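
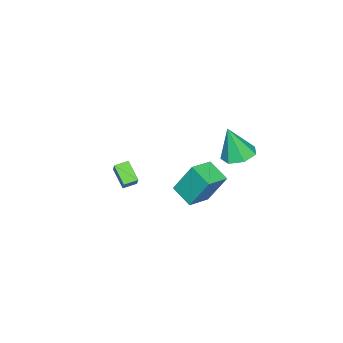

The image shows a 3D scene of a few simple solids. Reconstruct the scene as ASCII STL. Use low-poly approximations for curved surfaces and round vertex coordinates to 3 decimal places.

solid 
facet normal -0.548 -0.405 -0.732
outer loop
vertex -0.832 -4.034 -1.938
vertex -1.461 -3.506 -1.759
vertex -0.309 -3.103 -2.844
endloop
endfacet
facet normal 0.748 -0.628 -0.213
outer loop
vertex 0.381 -2.594 -1.921
vertex -0.832 -4.034 -1.938
vertex -0.309 -3.103 -2.844
endloop
endfacet
facet normal -0.548 -0.405 -0.732
outer loop
vertex -0.309 -3.103 -2.844
vertex -1.461 -3.506 -1.759
vertex -0.938 -2.576 -2.665
endloop
endfacet
facet normal 0.374 0.665 -0.646
outer loop
vertex -0.938 -2.576 -2.665
vertex 0.381 -2.594 -1.921
vertex -0.309 -3.103 -2.844
endloop
endfacet
facet normal -0.374 -0.665 0.646
outer loop
vertex -0.832 -4.034 -1.938
vertex -0.771 -2.997 -0.836
vertex -1.461 -3.506 -1.759
endloop
endfacet
facet normal 0.749 -0.628 -0.213
outer loop
vertex -0.142 -3.524 -1.015
vertex -0.832 -4.034 -1.938
vertex 0.381 -2.594 -1.921
endloop
endfacet
facet normal -0.373 -0.665 0.647
outer loop
vertex -0.142 -3.524 -1.015
vertex -0.771 -2.997 -0.836
vertex -0.832 -4.034 -1.938
endloop
endfacet
facet normal -0.748 0.628 0.213
outer loop
vertex -1.461 -3.506 -1.759
vertex -0.771 -2.997 -0.836
vertex -0.938 -2.576 -2.665
endloop
endfacet
facet normal 0.374 0.665 -0.647
outer loop
vertex -0.248 -2.066 -1.742
vertex 0.381 -2.594 -1.921
vertex -0.938 -2.576 -2.665
endloop
endfacet
facet normal -0.749 0.628 0.213
outer loop
vertex -0.938 -2.576 -2.665
vertex -0.771 -2.997 -0.836
vertex -0.248 -2.066 -1.742
endloop
endfacet
facet normal 0.548 0.405 0.732
outer loop
vertex -0.248 -2.066 -1.742
vertex -0.142 -3.524 -1.015
vertex 0.381 -2.594 -1.921
endloop
endfacet
facet normal 0.548 0.405 0.732
outer loop
vertex -0.771 -2.997 -0.836
vertex -0.142 -3.524 -1.015
vertex -0.248 -2.066 -1.742
endloop
endfacet
facet normal -0.133 0.269 -0.954
outer loop
vertex -2.618 1.711 -0.111
vertex -3.153 2.547 0.199
vertex -2.131 2.457 0.031
endloop
endfacet
facet normal 0.815 -0.560 0.149
outer loop
vertex -2.618 1.711 -0.111
vertex -2.131 2.457 0.031
vertex -2.867 1.973 2.241
endloop
endfacet
facet normal -0.133 0.268 -0.954
outer loop
vertex -2.131 2.457 0.031
vertex -3.153 2.547 0.199
vertex -2.413 3.271 0.299
endloop
endfacet
facet normal 0.915 0.202 0.349
outer loop
vertex -2.131 2.457 0.031
vertex -2.413 3.271 0.299
vertex -2.867 1.973 2.241
endloop
endfacet
facet normal -0.134 0.269 -0.954
outer loop
vertex -2.413 3.271 0.299
vertex -3.153 2.547 0.199
vertex -3.252 3.54 0.493
endloop
endfacet
facet normal 0.367 0.731 0.575
outer loop
vertex -2.413 3.271 0.299
vertex -3.252 3.54 0.493
vertex -2.867 1.973 2.241
endloop
endfacet
facet normal -0.133 0.269 -0.954
outer loop
vertex -3.252 3.54 0.493
vertex -3.153 2.547 0.199
vertex -4.017 3.062 0.465
endloop
endfacet
facet normal -0.417 0.629 0.656
outer loop
vertex -3.252 3.54 0.493
vertex -4.017 3.062 0.465
vertex -2.867 1.973 2.241
endloop
endfacet
facet normal -0.134 0.269 -0.954
outer loop
vertex -4.017 3.062 0.465
vertex -3.153 2.547 0.199
vertex -4.131 2.196 0.237
endloop
endfacet
facet normal -0.847 -0.028 0.531
outer loop
vertex -4.017 3.062 0.465
vertex -4.131 2.196 0.237
vertex -2.867 1.973 2.241
endloop
endfacet
facet normal -0.133 0.268 -0.954
outer loop
vertex -4.131 2.196 0.237
vertex -3.153 2.547 0.199
vertex -3.509 1.595 -0.019
endloop
endfacet
facet normal -0.599 -0.745 0.295
outer loop
vertex -4.131 2.196 0.237
vertex -3.509 1.595 -0.019
vertex -2.867 1.973 2.241
endloop
endfacet
facet normal -0.133 0.268 -0.954
outer loop
vertex -3.509 1.595 -0.019
vertex -3.153 2.547 0.199
vertex -2.618 1.711 -0.111
endloop
endfacet
facet normal 0.141 -0.982 0.124
outer loop
vertex -3.509 1.595 -0.019
vertex -2.618 1.711 -0.111
vertex -2.867 1.973 2.241
endloop
endfacet
facet normal -0.952 0.223 -0.208
outer loop
vertex 2.126 3.684 3.224
vertex 2.54 4.887 2.616
vertex 2.297 2.688 1.372
endloop
endfacet
facet normal -0.294 -0.853 0.432
outer loop
vertex 3.64 2.373 1.664
vertex 2.126 3.684 3.224
vertex 2.297 2.688 1.372
endloop
endfacet
facet normal -0.952 0.223 -0.208
outer loop
vertex 2.297 2.688 1.372
vertex 2.54 4.887 2.616
vertex 2.711 3.89 0.763
endloop
endfacet
facet normal 0.080 -0.472 -0.878
outer loop
vertex 2.711 3.89 0.763
vertex 3.64 2.373 1.664
vertex 2.297 2.688 1.372
endloop
endfacet
facet normal -0.080 0.471 0.878
outer loop
vertex 2.126 3.684 3.224
vertex 3.883 4.572 2.908
vertex 2.54 4.887 2.616
endloop
endfacet
facet normal -0.294 -0.853 0.432
outer loop
vertex 3.469 3.37 3.517
vertex 2.126 3.684 3.224
vertex 3.64 2.373 1.664
endloop
endfacet
facet normal -0.081 0.473 0.878
outer loop
vertex 3.469 3.37 3.517
vertex 3.883 4.572 2.908
vertex 2.126 3.684 3.224
endloop
endfacet
facet normal 0.294 0.853 -0.432
outer loop
vertex 2.54 4.887 2.616
vertex 3.883 4.572 2.908
vertex 2.711 3.89 0.763
endloop
endfacet
facet normal 0.081 -0.472 -0.878
outer loop
vertex 4.054 3.576 1.056
vertex 3.64 2.373 1.664
vertex 2.711 3.89 0.763
endloop
endfacet
facet normal 0.294 0.853 -0.432
outer loop
vertex 2.711 3.89 0.763
vertex 3.883 4.572 2.908
vertex 4.054 3.576 1.056
endloop
endfacet
facet normal 0.952 -0.223 0.208
outer loop
vertex 4.054 3.576 1.056
vertex 3.469 3.37 3.517
vertex 3.64 2.373 1.664
endloop
endfacet
facet normal 0.952 -0.223 0.208
outer loop
vertex 3.883 4.572 2.908
vertex 3.469 3.37 3.517
vertex 4.054 3.576 1.056
endloop
endfacet

endsolid


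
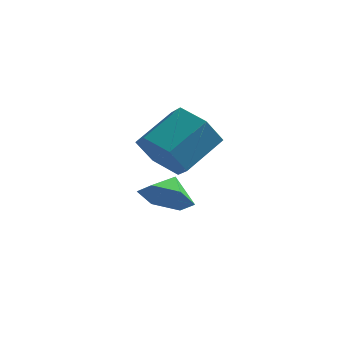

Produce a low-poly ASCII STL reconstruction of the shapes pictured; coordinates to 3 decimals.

solid 
facet normal -0.078 -0.822 -0.565
outer loop
vertex 1.458 -2.315 -3.233
vertex 1.131 -2.805 -2.475
vertex 0.516 -2.349 -3.054
endloop
endfacet
facet normal -0.084 0.961 -0.262
outer loop
vertex 1.458 -2.315 -3.233
vertex 0.516 -2.349 -3.054
vertex 1.209 -1.975 -1.905
endloop
endfacet
facet normal -0.078 -0.822 -0.564
outer loop
vertex 0.516 -2.349 -3.054
vertex 1.131 -2.805 -2.475
vertex 0.188 -2.838 -2.296
endloop
endfacet
facet normal -0.674 0.719 0.172
outer loop
vertex 0.516 -2.349 -3.054
vertex 0.188 -2.838 -2.296
vertex 1.209 -1.975 -1.905
endloop
endfacet
facet normal -0.078 -0.821 -0.565
outer loop
vertex 0.188 -2.838 -2.296
vertex 1.131 -2.805 -2.475
vertex 0.803 -3.295 -1.717
endloop
endfacet
facet normal -0.540 0.279 0.794
outer loop
vertex 0.188 -2.838 -2.296
vertex 0.803 -3.295 -1.717
vertex 1.209 -1.975 -1.905
endloop
endfacet
facet normal -0.078 -0.822 -0.565
outer loop
vertex 0.803 -3.295 -1.717
vertex 1.131 -2.805 -2.475
vertex 1.745 -3.261 -1.896
endloop
endfacet
facet normal 0.183 0.083 0.980
outer loop
vertex 0.803 -3.295 -1.717
vertex 1.745 -3.261 -1.896
vertex 1.209 -1.975 -1.905
endloop
endfacet
facet normal -0.078 -0.822 -0.564
outer loop
vertex 1.745 -3.261 -1.896
vertex 1.131 -2.805 -2.475
vertex 2.073 -2.772 -2.654
endloop
endfacet
facet normal 0.773 0.326 0.545
outer loop
vertex 1.745 -3.261 -1.896
vertex 2.073 -2.772 -2.654
vertex 1.209 -1.975 -1.905
endloop
endfacet
facet normal -0.079 -0.821 -0.565
outer loop
vertex 2.073 -2.772 -2.654
vertex 1.131 -2.805 -2.475
vertex 1.458 -2.315 -3.233
endloop
endfacet
facet normal 0.640 0.765 -0.076
outer loop
vertex 2.073 -2.772 -2.654
vertex 1.458 -2.315 -3.233
vertex 1.209 -1.975 -1.905
endloop
endfacet
facet normal -0.474 -0.715 -0.514
outer loop
vertex 1.946 -5.168 0.738
vertex 1.46 -4.434 0.165
vertex 2.384 -4.82 -0.15
endloop
endfacet
facet normal 0.776 -0.615 0.141
outer loop
vertex 1.946 -5.168 0.738
vertex 2.384 -4.82 -0.15
vertex 2.746 -3.96 1.607
endloop
endfacet
facet normal 0.775 -0.615 0.141
outer loop
vertex 2.746 -3.96 1.607
vertex 2.384 -4.82 -0.15
vertex 3.185 -3.611 0.719
endloop
endfacet
facet normal 0.473 0.715 0.515
outer loop
vertex 2.746 -3.96 1.607
vertex 3.185 -3.611 0.719
vertex 2.26 -3.226 1.035
endloop
endfacet
facet normal -0.474 -0.715 -0.514
outer loop
vertex 2.384 -4.82 -0.15
vertex 1.46 -4.434 0.165
vertex 1.899 -4.086 -0.723
endloop
endfacet
facet normal 0.750 -0.021 -0.662
outer loop
vertex 2.384 -4.82 -0.15
vertex 1.899 -4.086 -0.723
vertex 3.185 -3.611 0.719
endloop
endfacet
facet normal 0.749 -0.020 -0.662
outer loop
vertex 3.185 -3.611 0.719
vertex 1.899 -4.086 -0.723
vertex 2.699 -2.877 0.147
endloop
endfacet
facet normal 0.473 0.715 0.515
outer loop
vertex 3.185 -3.611 0.719
vertex 2.699 -2.877 0.147
vertex 2.26 -3.226 1.035
endloop
endfacet
facet normal -0.474 -0.715 -0.514
outer loop
vertex 1.899 -4.086 -0.723
vertex 1.46 -4.434 0.165
vertex 0.974 -3.7 -0.407
endloop
endfacet
facet normal -0.026 0.595 -0.803
outer loop
vertex 1.899 -4.086 -0.723
vertex 0.974 -3.7 -0.407
vertex 2.699 -2.877 0.147
endloop
endfacet
facet normal -0.026 0.595 -0.803
outer loop
vertex 2.699 -2.877 0.147
vertex 0.974 -3.7 -0.407
vertex 1.774 -2.492 0.462
endloop
endfacet
facet normal 0.473 0.715 0.515
outer loop
vertex 2.699 -2.877 0.147
vertex 1.774 -2.492 0.462
vertex 2.26 -3.226 1.035
endloop
endfacet
facet normal -0.473 -0.715 -0.515
outer loop
vertex 0.974 -3.7 -0.407
vertex 1.46 -4.434 0.165
vertex 0.535 -4.049 0.481
endloop
endfacet
facet normal -0.775 0.615 -0.142
outer loop
vertex 0.974 -3.7 -0.407
vertex 0.535 -4.049 0.481
vertex 1.774 -2.492 0.462
endloop
endfacet
facet normal -0.775 0.615 -0.141
outer loop
vertex 1.774 -2.492 0.462
vertex 0.535 -4.049 0.481
vertex 1.336 -2.84 1.35
endloop
endfacet
facet normal 0.474 0.715 0.514
outer loop
vertex 1.774 -2.492 0.462
vertex 1.336 -2.84 1.35
vertex 2.26 -3.226 1.035
endloop
endfacet
facet normal -0.473 -0.715 -0.515
outer loop
vertex 0.535 -4.049 0.481
vertex 1.46 -4.434 0.165
vertex 1.021 -4.783 1.053
endloop
endfacet
facet normal -0.749 0.020 0.662
outer loop
vertex 0.535 -4.049 0.481
vertex 1.021 -4.783 1.053
vertex 1.336 -2.84 1.35
endloop
endfacet
facet normal -0.750 0.021 0.661
outer loop
vertex 1.336 -2.84 1.35
vertex 1.021 -4.783 1.053
vertex 1.821 -3.574 1.923
endloop
endfacet
facet normal 0.474 0.715 0.514
outer loop
vertex 1.336 -2.84 1.35
vertex 1.821 -3.574 1.923
vertex 2.26 -3.226 1.035
endloop
endfacet
facet normal -0.473 -0.715 -0.515
outer loop
vertex 1.021 -4.783 1.053
vertex 1.46 -4.434 0.165
vertex 1.946 -5.168 0.738
endloop
endfacet
facet normal 0.026 -0.595 0.803
outer loop
vertex 1.021 -4.783 1.053
vertex 1.946 -5.168 0.738
vertex 1.821 -3.574 1.923
endloop
endfacet
facet normal 0.026 -0.595 0.803
outer loop
vertex 1.821 -3.574 1.923
vertex 1.946 -5.168 0.738
vertex 2.746 -3.96 1.607
endloop
endfacet
facet normal 0.474 0.715 0.514
outer loop
vertex 1.821 -3.574 1.923
vertex 2.746 -3.96 1.607
vertex 2.26 -3.226 1.035
endloop
endfacet

endsolid


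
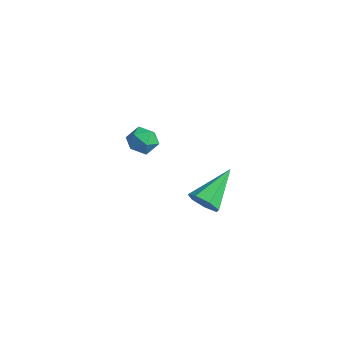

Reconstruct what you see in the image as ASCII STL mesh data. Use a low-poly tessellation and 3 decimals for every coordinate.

solid 
facet normal 0.149 -0.848 -0.509
outer loop
vertex 3.08 2.573 2.4
vertex 2.291 2.4 2.457
vertex 2.676 2.815 1.878
endloop
endfacet
facet normal 0.715 0.652 -0.251
outer loop
vertex 3.08 2.573 2.4
vertex 2.676 2.815 1.878
vertex 1.969 4.24 3.563
endloop
endfacet
facet normal 0.148 -0.848 -0.509
outer loop
vertex 2.676 2.815 1.878
vertex 2.291 2.4 2.457
vertex 1.982 2.745 1.793
endloop
endfacet
facet normal 0.002 0.764 -0.645
outer loop
vertex 2.676 2.815 1.878
vertex 1.982 2.745 1.793
vertex 1.969 4.24 3.563
endloop
endfacet
facet normal 0.147 -0.848 -0.509
outer loop
vertex 1.982 2.745 1.793
vertex 2.291 2.4 2.457
vertex 1.52 2.416 2.208
endloop
endfacet
facet normal -0.747 0.505 -0.432
outer loop
vertex 1.982 2.745 1.793
vertex 1.52 2.416 2.208
vertex 1.969 4.24 3.563
endloop
endfacet
facet normal 0.147 -0.848 -0.510
outer loop
vertex 1.52 2.416 2.208
vertex 2.291 2.4 2.457
vertex 1.639 2.074 2.811
endloop
endfacet
facet normal -0.971 0.068 0.230
outer loop
vertex 1.52 2.416 2.208
vertex 1.639 2.074 2.811
vertex 1.969 4.24 3.563
endloop
endfacet
facet normal 0.148 -0.848 -0.509
outer loop
vertex 1.639 2.074 2.811
vertex 2.291 2.4 2.457
vertex 2.248 1.978 3.148
endloop
endfacet
facet normal -0.499 -0.216 0.840
outer loop
vertex 1.639 2.074 2.811
vertex 2.248 1.978 3.148
vertex 1.969 4.24 3.563
endloop
endfacet
facet normal 0.148 -0.848 -0.509
outer loop
vertex 2.248 1.978 3.148
vertex 2.291 2.4 2.457
vertex 2.89 2.2 2.965
endloop
endfacet
facet normal 0.314 -0.134 0.940
outer loop
vertex 2.248 1.978 3.148
vertex 2.89 2.2 2.965
vertex 1.969 4.24 3.563
endloop
endfacet
facet normal 0.149 -0.848 -0.509
outer loop
vertex 2.89 2.2 2.965
vertex 2.291 2.4 2.457
vertex 3.08 2.573 2.4
endloop
endfacet
facet normal 0.854 0.253 0.454
outer loop
vertex 2.89 2.2 2.965
vertex 3.08 2.573 2.4
vertex 1.969 4.24 3.563
endloop
endfacet
facet normal -0.153 0.021 0.988
outer loop
vertex -4.218 4.226 2.857
vertex -3.755 3.528 2.943
vertex -3.388 4.284 2.984
endloop
endfacet
facet normal -0.157 0.679 0.717
outer loop
vertex -4.218 4.226 2.857
vertex -3.388 4.284 2.984
vertex -3.764 4.787 2.425
endloop
endfacet
facet normal -0.669 0.710 0.220
outer loop
vertex -4.218 4.226 2.857
vertex -3.764 4.787 2.425
vertex -4.364 4.342 2.037
endloop
endfacet
facet normal -0.981 0.068 0.184
outer loop
vertex -4.218 4.226 2.857
vertex -4.364 4.342 2.037
vertex -4.358 3.564 2.357
endloop
endfacet
facet normal -0.662 -0.358 0.659
outer loop
vertex -4.218 4.226 2.857
vertex -4.358 3.564 2.357
vertex -3.755 3.528 2.943
endloop
endfacet
facet normal 0.470 0.790 0.394
outer loop
vertex -3.764 4.787 2.425
vertex -3.388 4.284 2.984
vertex -3.022 4.436 2.243
endloop
endfacet
facet normal 0.477 -0.277 0.834
outer loop
vertex -3.388 4.284 2.984
vertex -3.755 3.528 2.943
vertex -3.016 3.658 2.563
endloop
endfacet
facet normal -0.346 -0.888 0.302
outer loop
vertex -3.755 3.528 2.943
vertex -4.358 3.564 2.357
vertex -3.616 3.213 2.175
endloop
endfacet
facet normal -0.862 -0.199 -0.466
outer loop
vertex -4.358 3.564 2.357
vertex -4.364 4.342 2.037
vertex -3.992 3.716 1.616
endloop
endfacet
facet normal -0.358 0.839 -0.409
outer loop
vertex -4.364 4.342 2.037
vertex -3.764 4.787 2.425
vertex -3.625 4.472 1.657
endloop
endfacet
facet normal 0.981 -0.068 -0.184
outer loop
vertex -3.162 3.774 1.743
vertex -3.022 4.436 2.243
vertex -3.016 3.658 2.563
endloop
endfacet
facet normal 0.669 -0.710 -0.220
outer loop
vertex -3.162 3.774 1.743
vertex -3.016 3.658 2.563
vertex -3.616 3.213 2.175
endloop
endfacet
facet normal 0.157 -0.679 -0.717
outer loop
vertex -3.162 3.774 1.743
vertex -3.616 3.213 2.175
vertex -3.992 3.716 1.616
endloop
endfacet
facet normal 0.153 -0.021 -0.988
outer loop
vertex -3.162 3.774 1.743
vertex -3.992 3.716 1.616
vertex -3.625 4.472 1.657
endloop
endfacet
facet normal 0.662 0.358 -0.659
outer loop
vertex -3.162 3.774 1.743
vertex -3.625 4.472 1.657
vertex -3.022 4.436 2.243
endloop
endfacet
facet normal 0.862 0.199 0.466
outer loop
vertex -3.016 3.658 2.563
vertex -3.022 4.436 2.243
vertex -3.388 4.284 2.984
endloop
endfacet
facet normal 0.358 -0.839 0.409
outer loop
vertex -3.616 3.213 2.175
vertex -3.016 3.658 2.563
vertex -3.755 3.528 2.943
endloop
endfacet
facet normal -0.470 -0.790 -0.394
outer loop
vertex -3.992 3.716 1.616
vertex -3.616 3.213 2.175
vertex -4.358 3.564 2.357
endloop
endfacet
facet normal -0.477 0.277 -0.834
outer loop
vertex -3.625 4.472 1.657
vertex -3.992 3.716 1.616
vertex -4.364 4.342 2.037
endloop
endfacet
facet normal 0.346 0.888 -0.302
outer loop
vertex -3.022 4.436 2.243
vertex -3.625 4.472 1.657
vertex -3.764 4.787 2.425
endloop
endfacet

endsolid


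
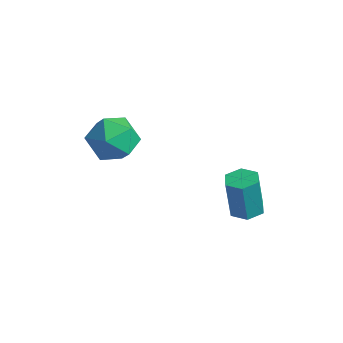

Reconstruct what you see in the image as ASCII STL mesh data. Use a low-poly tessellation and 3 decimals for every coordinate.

solid 
facet normal -0.664 0.403 0.630
outer loop
vertex -0.245 0.777 2.944
vertex -1.026 0.049 2.586
vertex -0.364 -0.219 3.456
endloop
endfacet
facet normal -0.002 0.457 0.889
outer loop
vertex -0.245 0.777 2.944
vertex -0.364 -0.219 3.456
vertex 0.664 0.188 3.249
endloop
endfacet
facet normal 0.391 0.820 0.417
outer loop
vertex -0.245 0.777 2.944
vertex 0.664 0.188 3.249
vertex 0.638 0.708 2.251
endloop
endfacet
facet normal -0.029 0.990 -0.135
outer loop
vertex -0.245 0.777 2.944
vertex 0.638 0.708 2.251
vertex -0.406 0.622 1.841
endloop
endfacet
facet normal -0.681 0.732 -0.004
outer loop
vertex -0.245 0.777 2.944
vertex -0.406 0.622 1.841
vertex -1.026 0.049 2.586
endloop
endfacet
facet normal 0.269 -0.201 0.942
outer loop
vertex 0.664 0.188 3.249
vertex -0.364 -0.219 3.456
vertex 0.446 -0.902 3.079
endloop
endfacet
facet normal -0.803 -0.290 0.522
outer loop
vertex -0.364 -0.219 3.456
vertex -1.026 0.049 2.586
vertex -0.598 -0.988 2.669
endloop
endfacet
facet normal -0.829 0.244 -0.502
outer loop
vertex -1.026 0.049 2.586
vertex -0.406 0.622 1.841
vertex -0.624 -0.468 1.671
endloop
endfacet
facet normal 0.226 0.662 -0.714
outer loop
vertex -0.406 0.622 1.841
vertex 0.638 0.708 2.251
vertex 0.404 -0.061 1.464
endloop
endfacet
facet normal 0.904 0.388 0.178
outer loop
vertex 0.638 0.708 2.251
vertex 0.664 0.188 3.249
vertex 1.066 -0.329 2.334
endloop
endfacet
facet normal 0.029 -0.990 0.135
outer loop
vertex 0.285 -1.057 1.976
vertex 0.446 -0.902 3.079
vertex -0.598 -0.988 2.669
endloop
endfacet
facet normal -0.391 -0.820 -0.417
outer loop
vertex 0.285 -1.057 1.976
vertex -0.598 -0.988 2.669
vertex -0.624 -0.468 1.671
endloop
endfacet
facet normal 0.002 -0.457 -0.889
outer loop
vertex 0.285 -1.057 1.976
vertex -0.624 -0.468 1.671
vertex 0.404 -0.061 1.464
endloop
endfacet
facet normal 0.664 -0.403 -0.630
outer loop
vertex 0.285 -1.057 1.976
vertex 0.404 -0.061 1.464
vertex 1.066 -0.329 2.334
endloop
endfacet
facet normal 0.681 -0.732 0.004
outer loop
vertex 0.285 -1.057 1.976
vertex 1.066 -0.329 2.334
vertex 0.446 -0.902 3.079
endloop
endfacet
facet normal -0.226 -0.662 0.714
outer loop
vertex -0.598 -0.988 2.669
vertex 0.446 -0.902 3.079
vertex -0.364 -0.219 3.456
endloop
endfacet
facet normal -0.904 -0.388 -0.178
outer loop
vertex -0.624 -0.468 1.671
vertex -0.598 -0.988 2.669
vertex -1.026 0.049 2.586
endloop
endfacet
facet normal -0.269 0.201 -0.942
outer loop
vertex 0.404 -0.061 1.464
vertex -0.624 -0.468 1.671
vertex -0.406 0.622 1.841
endloop
endfacet
facet normal 0.803 0.290 -0.522
outer loop
vertex 1.066 -0.329 2.334
vertex 0.404 -0.061 1.464
vertex 0.638 0.708 2.251
endloop
endfacet
facet normal 0.829 -0.244 0.502
outer loop
vertex 0.446 -0.902 3.079
vertex 1.066 -0.329 2.334
vertex 0.664 0.188 3.249
endloop
endfacet
facet normal 0.151 0.022 -0.988
outer loop
vertex 3.787 4.147 -2.633
vertex 3.087 3.971 -2.744
vertex 3.284 4.672 -2.698
endloop
endfacet
facet normal 0.709 0.694 0.124
outer loop
vertex 3.787 4.147 -2.633
vertex 3.284 4.672 -2.698
vertex 3.513 4.106 -0.844
endloop
endfacet
facet normal 0.709 0.694 0.124
outer loop
vertex 3.513 4.106 -0.844
vertex 3.284 4.672 -2.698
vertex 3.01 4.631 -0.909
endloop
endfacet
facet normal -0.152 -0.023 0.988
outer loop
vertex 3.513 4.106 -0.844
vertex 3.01 4.631 -0.909
vertex 2.813 3.929 -0.956
endloop
endfacet
facet normal 0.151 0.022 -0.988
outer loop
vertex 3.284 4.672 -2.698
vertex 3.087 3.971 -2.744
vertex 2.584 4.496 -2.809
endloop
endfacet
facet normal -0.242 0.970 -0.015
outer loop
vertex 3.284 4.672 -2.698
vertex 2.584 4.496 -2.809
vertex 3.01 4.631 -0.909
endloop
endfacet
facet normal -0.242 0.970 -0.015
outer loop
vertex 3.01 4.631 -0.909
vertex 2.584 4.496 -2.809
vertex 2.31 4.455 -1.021
endloop
endfacet
facet normal -0.152 -0.023 0.988
outer loop
vertex 3.01 4.631 -0.909
vertex 2.31 4.455 -1.021
vertex 2.813 3.929 -0.956
endloop
endfacet
facet normal 0.152 0.023 -0.988
outer loop
vertex 2.584 4.496 -2.809
vertex 3.087 3.971 -2.744
vertex 2.387 3.794 -2.856
endloop
endfacet
facet normal -0.951 0.276 -0.139
outer loop
vertex 2.584 4.496 -2.809
vertex 2.387 3.794 -2.856
vertex 2.31 4.455 -1.021
endloop
endfacet
facet normal -0.951 0.276 -0.139
outer loop
vertex 2.31 4.455 -1.021
vertex 2.387 3.794 -2.856
vertex 2.113 3.753 -1.067
endloop
endfacet
facet normal -0.151 -0.022 0.988
outer loop
vertex 2.31 4.455 -1.021
vertex 2.113 3.753 -1.067
vertex 2.813 3.929 -0.956
endloop
endfacet
facet normal 0.152 0.023 -0.988
outer loop
vertex 2.387 3.794 -2.856
vertex 3.087 3.971 -2.744
vertex 2.89 3.269 -2.791
endloop
endfacet
facet normal -0.709 -0.694 -0.124
outer loop
vertex 2.387 3.794 -2.856
vertex 2.89 3.269 -2.791
vertex 2.113 3.753 -1.067
endloop
endfacet
facet normal -0.709 -0.694 -0.124
outer loop
vertex 2.113 3.753 -1.067
vertex 2.89 3.269 -2.791
vertex 2.616 3.228 -1.002
endloop
endfacet
facet normal -0.151 -0.022 0.988
outer loop
vertex 2.113 3.753 -1.067
vertex 2.616 3.228 -1.002
vertex 2.813 3.929 -0.956
endloop
endfacet
facet normal 0.152 0.023 -0.988
outer loop
vertex 2.89 3.269 -2.791
vertex 3.087 3.971 -2.744
vertex 3.59 3.445 -2.679
endloop
endfacet
facet normal 0.242 -0.970 0.015
outer loop
vertex 2.89 3.269 -2.791
vertex 3.59 3.445 -2.679
vertex 2.616 3.228 -1.002
endloop
endfacet
facet normal 0.242 -0.970 0.015
outer loop
vertex 2.616 3.228 -1.002
vertex 3.59 3.445 -2.679
vertex 3.316 3.404 -0.891
endloop
endfacet
facet normal -0.151 -0.022 0.988
outer loop
vertex 2.616 3.228 -1.002
vertex 3.316 3.404 -0.891
vertex 2.813 3.929 -0.956
endloop
endfacet
facet normal 0.151 0.022 -0.988
outer loop
vertex 3.59 3.445 -2.679
vertex 3.087 3.971 -2.744
vertex 3.787 4.147 -2.633
endloop
endfacet
facet normal 0.951 -0.276 0.139
outer loop
vertex 3.59 3.445 -2.679
vertex 3.787 4.147 -2.633
vertex 3.316 3.404 -0.891
endloop
endfacet
facet normal 0.951 -0.276 0.139
outer loop
vertex 3.316 3.404 -0.891
vertex 3.787 4.147 -2.633
vertex 3.513 4.106 -0.844
endloop
endfacet
facet normal -0.152 -0.023 0.988
outer loop
vertex 3.316 3.404 -0.891
vertex 3.513 4.106 -0.844
vertex 2.813 3.929 -0.956
endloop
endfacet

endsolid


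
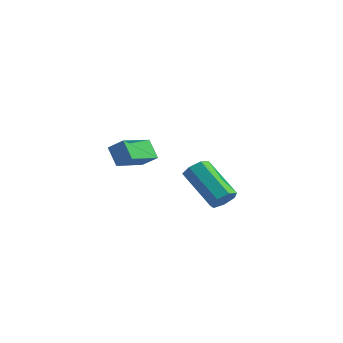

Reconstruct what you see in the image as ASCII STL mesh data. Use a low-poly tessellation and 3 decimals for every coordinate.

solid 
facet normal 0.785 -0.229 -0.576
outer loop
vertex 4.46 -1.044 -3.562
vertex 4.063 -1.442 -3.945
vertex 4.2 -0.78 -4.021
endloop
endfacet
facet normal 0.436 0.864 0.250
outer loop
vertex 4.46 -1.044 -3.562
vertex 4.2 -0.78 -4.021
vertex 2.735 -0.541 -2.292
endloop
endfacet
facet normal 0.436 0.864 0.250
outer loop
vertex 2.735 -0.541 -2.292
vertex 4.2 -0.78 -4.021
vertex 2.475 -0.277 -2.751
endloop
endfacet
facet normal -0.784 0.230 0.576
outer loop
vertex 2.735 -0.541 -2.292
vertex 2.475 -0.277 -2.751
vertex 2.337 -0.938 -2.675
endloop
endfacet
facet normal 0.783 -0.228 -0.578
outer loop
vertex 4.2 -0.78 -4.021
vertex 4.063 -1.442 -3.945
vertex 3.836 -1.014 -4.422
endloop
endfacet
facet normal -0.074 0.889 -0.452
outer loop
vertex 4.2 -0.78 -4.021
vertex 3.836 -1.014 -4.422
vertex 2.475 -0.277 -2.751
endloop
endfacet
facet normal -0.073 0.889 -0.452
outer loop
vertex 2.475 -0.277 -2.751
vertex 3.836 -1.014 -4.422
vertex 2.111 -0.511 -3.153
endloop
endfacet
facet normal -0.784 0.230 0.576
outer loop
vertex 2.475 -0.277 -2.751
vertex 2.111 -0.511 -3.153
vertex 2.337 -0.938 -2.675
endloop
endfacet
facet normal 0.784 -0.228 -0.578
outer loop
vertex 3.836 -1.014 -4.422
vertex 4.063 -1.442 -3.945
vertex 3.643 -1.57 -4.464
endloop
endfacet
facet normal -0.527 0.245 -0.814
outer loop
vertex 3.836 -1.014 -4.422
vertex 3.643 -1.57 -4.464
vertex 2.111 -0.511 -3.153
endloop
endfacet
facet normal -0.527 0.245 -0.814
outer loop
vertex 2.111 -0.511 -3.153
vertex 3.643 -1.57 -4.464
vertex 1.918 -1.067 -3.195
endloop
endfacet
facet normal -0.785 0.229 0.576
outer loop
vertex 2.111 -0.511 -3.153
vertex 1.918 -1.067 -3.195
vertex 2.337 -0.938 -2.675
endloop
endfacet
facet normal 0.784 -0.229 -0.578
outer loop
vertex 3.643 -1.57 -4.464
vertex 4.063 -1.442 -3.945
vertex 3.766 -2.029 -4.115
endloop
endfacet
facet normal -0.584 -0.585 -0.563
outer loop
vertex 3.643 -1.57 -4.464
vertex 3.766 -2.029 -4.115
vertex 1.918 -1.067 -3.195
endloop
endfacet
facet normal -0.584 -0.585 -0.563
outer loop
vertex 1.918 -1.067 -3.195
vertex 3.766 -2.029 -4.115
vertex 2.041 -1.526 -2.846
endloop
endfacet
facet normal -0.785 0.228 0.576
outer loop
vertex 1.918 -1.067 -3.195
vertex 2.041 -1.526 -2.846
vertex 2.337 -0.938 -2.675
endloop
endfacet
facet normal 0.784 -0.230 -0.577
outer loop
vertex 3.766 -2.029 -4.115
vertex 4.063 -1.442 -3.945
vertex 4.112 -2.046 -3.638
endloop
endfacet
facet normal -0.202 -0.973 0.112
outer loop
vertex 3.766 -2.029 -4.115
vertex 4.112 -2.046 -3.638
vertex 2.041 -1.526 -2.846
endloop
endfacet
facet normal -0.202 -0.973 0.111
outer loop
vertex 2.041 -1.526 -2.846
vertex 4.112 -2.046 -3.638
vertex 2.387 -1.543 -2.368
endloop
endfacet
facet normal -0.785 0.228 0.576
outer loop
vertex 2.041 -1.526 -2.846
vertex 2.387 -1.543 -2.368
vertex 2.337 -0.938 -2.675
endloop
endfacet
facet normal 0.785 -0.229 -0.576
outer loop
vertex 4.112 -2.046 -3.638
vertex 4.063 -1.442 -3.945
vertex 4.421 -1.608 -3.391
endloop
endfacet
facet normal 0.333 -0.630 0.701
outer loop
vertex 4.112 -2.046 -3.638
vertex 4.421 -1.608 -3.391
vertex 2.387 -1.543 -2.368
endloop
endfacet
facet normal 0.333 -0.629 0.702
outer loop
vertex 2.387 -1.543 -2.368
vertex 4.421 -1.608 -3.391
vertex 2.696 -1.105 -2.122
endloop
endfacet
facet normal -0.784 0.228 0.578
outer loop
vertex 2.387 -1.543 -2.368
vertex 2.696 -1.105 -2.122
vertex 2.337 -0.938 -2.675
endloop
endfacet
facet normal 0.785 -0.229 -0.576
outer loop
vertex 4.421 -1.608 -3.391
vertex 4.063 -1.442 -3.945
vertex 4.46 -1.044 -3.562
endloop
endfacet
facet normal 0.617 0.189 0.764
outer loop
vertex 4.421 -1.608 -3.391
vertex 4.46 -1.044 -3.562
vertex 2.696 -1.105 -2.122
endloop
endfacet
facet normal 0.617 0.188 0.764
outer loop
vertex 2.696 -1.105 -2.122
vertex 4.46 -1.044 -3.562
vertex 2.735 -0.541 -2.292
endloop
endfacet
facet normal -0.784 0.228 0.578
outer loop
vertex 2.696 -1.105 -2.122
vertex 2.735 -0.541 -2.292
vertex 2.337 -0.938 -2.675
endloop
endfacet
facet normal -0.789 -0.107 -0.605
outer loop
vertex -2.843 -0.074 -3.01
vertex -2.653 1.709 -3.574
vertex -2.152 -0.413 -3.852
endloop
endfacet
facet normal -0.100 -0.949 0.300
outer loop
vertex -1.387 -0.309 -3.266
vertex -2.843 -0.074 -3.01
vertex -2.152 -0.413 -3.852
endloop
endfacet
facet normal -0.790 -0.107 -0.604
outer loop
vertex -2.152 -0.413 -3.852
vertex -2.653 1.709 -3.574
vertex -1.963 1.37 -4.416
endloop
endfacet
facet normal 0.606 -0.298 -0.738
outer loop
vertex -1.963 1.37 -4.416
vertex -1.387 -0.309 -3.266
vertex -2.152 -0.413 -3.852
endloop
endfacet
facet normal -0.606 0.298 0.738
outer loop
vertex -2.843 -0.074 -3.01
vertex -1.888 1.813 -2.988
vertex -2.653 1.709 -3.574
endloop
endfacet
facet normal -0.100 -0.949 0.300
outer loop
vertex -2.077 0.03 -2.424
vertex -2.843 -0.074 -3.01
vertex -1.387 -0.309 -3.266
endloop
endfacet
facet normal -0.605 0.298 0.738
outer loop
vertex -2.077 0.03 -2.424
vertex -1.888 1.813 -2.988
vertex -2.843 -0.074 -3.01
endloop
endfacet
facet normal 0.101 0.949 -0.300
outer loop
vertex -2.653 1.709 -3.574
vertex -1.888 1.813 -2.988
vertex -1.963 1.37 -4.416
endloop
endfacet
facet normal 0.605 -0.298 -0.738
outer loop
vertex -1.197 1.474 -3.83
vertex -1.387 -0.309 -3.266
vertex -1.963 1.37 -4.416
endloop
endfacet
facet normal 0.100 0.949 -0.300
outer loop
vertex -1.963 1.37 -4.416
vertex -1.888 1.813 -2.988
vertex -1.197 1.474 -3.83
endloop
endfacet
facet normal 0.790 0.107 0.604
outer loop
vertex -1.197 1.474 -3.83
vertex -2.077 0.03 -2.424
vertex -1.387 -0.309 -3.266
endloop
endfacet
facet normal 0.789 0.108 0.604
outer loop
vertex -1.888 1.813 -2.988
vertex -2.077 0.03 -2.424
vertex -1.197 1.474 -3.83
endloop
endfacet

endsolid


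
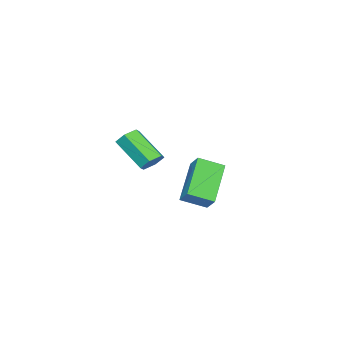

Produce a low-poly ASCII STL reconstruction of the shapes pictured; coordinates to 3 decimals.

solid 
facet normal 0.112 0.737 -0.667
outer loop
vertex 3.948 2.444 2.936
vertex 3.486 2.654 3.09
vertex 3.935 2.801 3.328
endloop
endfacet
facet normal 0.993 -0.066 0.093
outer loop
vertex 3.948 2.444 2.936
vertex 3.935 2.801 3.328
vertex 3.777 1.317 3.957
endloop
endfacet
facet normal 0.993 -0.066 0.093
outer loop
vertex 3.777 1.317 3.957
vertex 3.935 2.801 3.328
vertex 3.764 1.674 4.348
endloop
endfacet
facet normal -0.111 -0.736 0.668
outer loop
vertex 3.777 1.317 3.957
vertex 3.764 1.674 4.348
vertex 3.314 1.526 4.11
endloop
endfacet
facet normal 0.112 0.737 -0.666
outer loop
vertex 3.935 2.801 3.328
vertex 3.486 2.654 3.09
vertex 3.473 3.01 3.482
endloop
endfacet
facet normal 0.477 0.549 0.686
outer loop
vertex 3.935 2.801 3.328
vertex 3.473 3.01 3.482
vertex 3.764 1.674 4.348
endloop
endfacet
facet normal 0.477 0.549 0.686
outer loop
vertex 3.764 1.674 4.348
vertex 3.473 3.01 3.482
vertex 3.302 1.883 4.502
endloop
endfacet
facet normal -0.111 -0.736 0.667
outer loop
vertex 3.764 1.674 4.348
vertex 3.302 1.883 4.502
vertex 3.314 1.526 4.11
endloop
endfacet
facet normal 0.113 0.737 -0.666
outer loop
vertex 3.473 3.01 3.482
vertex 3.486 2.654 3.09
vertex 3.023 2.863 3.243
endloop
endfacet
facet normal -0.517 0.616 0.594
outer loop
vertex 3.473 3.01 3.482
vertex 3.023 2.863 3.243
vertex 3.302 1.883 4.502
endloop
endfacet
facet normal -0.516 0.617 0.594
outer loop
vertex 3.302 1.883 4.502
vertex 3.023 2.863 3.243
vertex 2.852 1.736 4.264
endloop
endfacet
facet normal -0.112 -0.736 0.667
outer loop
vertex 3.302 1.883 4.502
vertex 2.852 1.736 4.264
vertex 3.314 1.526 4.11
endloop
endfacet
facet normal 0.111 0.736 -0.668
outer loop
vertex 3.023 2.863 3.243
vertex 3.486 2.654 3.09
vertex 3.036 2.506 2.852
endloop
endfacet
facet normal -0.993 0.066 -0.093
outer loop
vertex 3.023 2.863 3.243
vertex 3.036 2.506 2.852
vertex 2.852 1.736 4.264
endloop
endfacet
facet normal -0.993 0.066 -0.093
outer loop
vertex 2.852 1.736 4.264
vertex 3.036 2.506 2.852
vertex 2.865 1.379 3.872
endloop
endfacet
facet normal -0.112 -0.737 0.667
outer loop
vertex 2.852 1.736 4.264
vertex 2.865 1.379 3.872
vertex 3.314 1.526 4.11
endloop
endfacet
facet normal 0.111 0.736 -0.667
outer loop
vertex 3.036 2.506 2.852
vertex 3.486 2.654 3.09
vertex 3.498 2.297 2.698
endloop
endfacet
facet normal -0.477 -0.549 -0.686
outer loop
vertex 3.036 2.506 2.852
vertex 3.498 2.297 2.698
vertex 2.865 1.379 3.872
endloop
endfacet
facet normal -0.477 -0.549 -0.686
outer loop
vertex 2.865 1.379 3.872
vertex 3.498 2.297 2.698
vertex 3.327 1.17 3.718
endloop
endfacet
facet normal -0.112 -0.737 0.666
outer loop
vertex 2.865 1.379 3.872
vertex 3.327 1.17 3.718
vertex 3.314 1.526 4.11
endloop
endfacet
facet normal 0.112 0.736 -0.667
outer loop
vertex 3.498 2.297 2.698
vertex 3.486 2.654 3.09
vertex 3.948 2.444 2.936
endloop
endfacet
facet normal 0.516 -0.617 -0.595
outer loop
vertex 3.498 2.297 2.698
vertex 3.948 2.444 2.936
vertex 3.327 1.17 3.718
endloop
endfacet
facet normal 0.517 -0.617 -0.594
outer loop
vertex 3.327 1.17 3.718
vertex 3.948 2.444 2.936
vertex 3.777 1.317 3.957
endloop
endfacet
facet normal -0.113 -0.737 0.666
outer loop
vertex 3.327 1.17 3.718
vertex 3.777 1.317 3.957
vertex 3.314 1.526 4.11
endloop
endfacet
facet normal -0.421 -0.643 -0.640
outer loop
vertex -0.098 1.686 -0.093
vertex -1.567 1.319 1.244
vertex -0.71 2.527 -0.535
endloop
endfacet
facet normal 0.727 0.181 -0.662
outer loop
vertex -0.373 3.041 -0.024
vertex -0.098 1.686 -0.093
vertex -0.71 2.527 -0.535
endloop
endfacet
facet normal -0.421 -0.643 -0.640
outer loop
vertex -0.71 2.527 -0.535
vertex -1.567 1.319 1.244
vertex -2.179 2.159 0.802
endloop
endfacet
facet normal -0.542 0.744 -0.391
outer loop
vertex -2.179 2.159 0.802
vertex -0.373 3.041 -0.024
vertex -0.71 2.527 -0.535
endloop
endfacet
facet normal 0.542 -0.744 0.391
outer loop
vertex -0.098 1.686 -0.093
vertex -1.23 1.833 1.755
vertex -1.567 1.319 1.244
endloop
endfacet
facet normal 0.727 0.181 -0.662
outer loop
vertex 0.239 2.201 0.418
vertex -0.098 1.686 -0.093
vertex -0.373 3.041 -0.024
endloop
endfacet
facet normal 0.542 -0.743 0.391
outer loop
vertex 0.239 2.201 0.418
vertex -1.23 1.833 1.755
vertex -0.098 1.686 -0.093
endloop
endfacet
facet normal -0.727 -0.181 0.662
outer loop
vertex -1.567 1.319 1.244
vertex -1.23 1.833 1.755
vertex -2.179 2.159 0.802
endloop
endfacet
facet normal -0.542 0.743 -0.392
outer loop
vertex -1.842 2.674 1.313
vertex -0.373 3.041 -0.024
vertex -2.179 2.159 0.802
endloop
endfacet
facet normal -0.727 -0.181 0.662
outer loop
vertex -2.179 2.159 0.802
vertex -1.23 1.833 1.755
vertex -1.842 2.674 1.313
endloop
endfacet
facet normal 0.421 0.643 0.639
outer loop
vertex -1.842 2.674 1.313
vertex 0.239 2.201 0.418
vertex -0.373 3.041 -0.024
endloop
endfacet
facet normal 0.421 0.643 0.640
outer loop
vertex -1.23 1.833 1.755
vertex 0.239 2.201 0.418
vertex -1.842 2.674 1.313
endloop
endfacet

endsolid


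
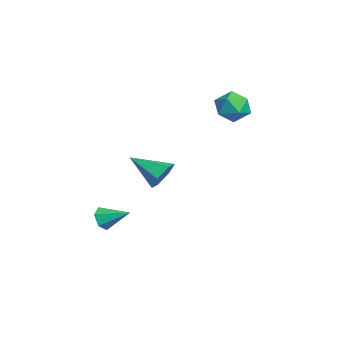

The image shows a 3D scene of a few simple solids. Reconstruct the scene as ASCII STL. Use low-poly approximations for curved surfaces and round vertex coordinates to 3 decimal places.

solid 
facet normal -0.830 0.258 0.495
outer loop
vertex -4.943 3.05 3.18
vertex -4.354 3.24 4.069
vertex -4.531 4.036 3.356
endloop
endfacet
facet normal -0.891 0.408 -0.201
outer loop
vertex -4.943 3.05 3.18
vertex -4.531 4.036 3.356
vertex -4.504 3.606 2.362
endloop
endfacet
facet normal -0.801 -0.199 -0.565
outer loop
vertex -4.943 3.05 3.18
vertex -4.504 3.606 2.362
vertex -4.31 2.545 2.461
endloop
endfacet
facet normal -0.684 -0.723 -0.095
outer loop
vertex -4.943 3.05 3.18
vertex -4.31 2.545 2.461
vertex -4.217 2.319 3.516
endloop
endfacet
facet normal -0.702 -0.440 0.559
outer loop
vertex -4.943 3.05 3.18
vertex -4.217 2.319 3.516
vertex -4.354 3.24 4.069
endloop
endfacet
facet normal -0.362 0.852 -0.378
outer loop
vertex -4.504 3.606 2.362
vertex -4.531 4.036 3.356
vertex -3.643 4.141 2.744
endloop
endfacet
facet normal -0.262 0.611 0.747
outer loop
vertex -4.531 4.036 3.356
vertex -4.354 3.24 4.069
vertex -3.55 3.915 3.799
endloop
endfacet
facet normal -0.055 -0.520 0.852
outer loop
vertex -4.354 3.24 4.069
vertex -4.217 2.319 3.516
vertex -3.356 2.854 3.898
endloop
endfacet
facet normal -0.027 -0.978 -0.207
outer loop
vertex -4.217 2.319 3.516
vertex -4.31 2.545 2.461
vertex -3.329 2.424 2.904
endloop
endfacet
facet normal -0.216 -0.130 -0.968
outer loop
vertex -4.31 2.545 2.461
vertex -4.504 3.606 2.362
vertex -3.506 3.22 2.191
endloop
endfacet
facet normal 0.684 0.723 0.095
outer loop
vertex -2.917 3.41 3.08
vertex -3.643 4.141 2.744
vertex -3.55 3.915 3.799
endloop
endfacet
facet normal 0.801 0.199 0.565
outer loop
vertex -2.917 3.41 3.08
vertex -3.55 3.915 3.799
vertex -3.356 2.854 3.898
endloop
endfacet
facet normal 0.891 -0.408 0.201
outer loop
vertex -2.917 3.41 3.08
vertex -3.356 2.854 3.898
vertex -3.329 2.424 2.904
endloop
endfacet
facet normal 0.830 -0.258 -0.495
outer loop
vertex -2.917 3.41 3.08
vertex -3.329 2.424 2.904
vertex -3.506 3.22 2.191
endloop
endfacet
facet normal 0.702 0.440 -0.559
outer loop
vertex -2.917 3.41 3.08
vertex -3.506 3.22 2.191
vertex -3.643 4.141 2.744
endloop
endfacet
facet normal 0.027 0.978 0.207
outer loop
vertex -3.55 3.915 3.799
vertex -3.643 4.141 2.744
vertex -4.531 4.036 3.356
endloop
endfacet
facet normal 0.216 0.130 0.968
outer loop
vertex -3.356 2.854 3.898
vertex -3.55 3.915 3.799
vertex -4.354 3.24 4.069
endloop
endfacet
facet normal 0.362 -0.852 0.378
outer loop
vertex -3.329 2.424 2.904
vertex -3.356 2.854 3.898
vertex -4.217 2.319 3.516
endloop
endfacet
facet normal 0.262 -0.611 -0.747
outer loop
vertex -3.506 3.22 2.191
vertex -3.329 2.424 2.904
vertex -4.31 2.545 2.461
endloop
endfacet
facet normal 0.055 0.520 -0.852
outer loop
vertex -3.643 4.141 2.744
vertex -3.506 3.22 2.191
vertex -4.504 3.606 2.362
endloop
endfacet
facet normal -0.425 -0.806 -0.412
outer loop
vertex -0.235 -4.234 -2.532
vertex -0.604 -3.793 -3.014
vertex 0.074 -4.059 -3.192
endloop
endfacet
facet normal 0.906 -0.205 0.370
outer loop
vertex -0.235 -4.234 -2.532
vertex 0.074 -4.059 -3.192
vertex 0.084 -2.487 -2.346
endloop
endfacet
facet normal -0.425 -0.806 -0.412
outer loop
vertex 0.074 -4.059 -3.192
vertex -0.604 -3.793 -3.014
vertex -0.295 -3.618 -3.674
endloop
endfacet
facet normal 0.864 0.235 -0.446
outer loop
vertex 0.074 -4.059 -3.192
vertex -0.295 -3.618 -3.674
vertex 0.084 -2.487 -2.346
endloop
endfacet
facet normal -0.425 -0.806 -0.412
outer loop
vertex -0.295 -3.618 -3.674
vertex -0.604 -3.793 -3.014
vertex -0.973 -3.352 -3.496
endloop
endfacet
facet normal 0.116 0.740 -0.663
outer loop
vertex -0.295 -3.618 -3.674
vertex -0.973 -3.352 -3.496
vertex 0.084 -2.487 -2.346
endloop
endfacet
facet normal -0.425 -0.806 -0.412
outer loop
vertex -0.973 -3.352 -3.496
vertex -0.604 -3.793 -3.014
vertex -1.282 -3.527 -2.835
endloop
endfacet
facet normal -0.590 0.805 -0.063
outer loop
vertex -0.973 -3.352 -3.496
vertex -1.282 -3.527 -2.835
vertex 0.084 -2.487 -2.346
endloop
endfacet
facet normal -0.425 -0.806 -0.412
outer loop
vertex -1.282 -3.527 -2.835
vertex -0.604 -3.793 -3.014
vertex -0.913 -3.968 -2.353
endloop
endfacet
facet normal -0.547 0.365 0.753
outer loop
vertex -1.282 -3.527 -2.835
vertex -0.913 -3.968 -2.353
vertex 0.084 -2.487 -2.346
endloop
endfacet
facet normal -0.425 -0.806 -0.412
outer loop
vertex -0.913 -3.968 -2.353
vertex -0.604 -3.793 -3.014
vertex -0.235 -4.234 -2.532
endloop
endfacet
facet normal 0.201 -0.140 0.970
outer loop
vertex -0.913 -3.968 -2.353
vertex -0.235 -4.234 -2.532
vertex 0.084 -2.487 -2.346
endloop
endfacet
facet normal 0.447 0.761 -0.470
outer loop
vertex 2.347 -1.637 0.353
vertex 1.958 -1.039 0.95
vertex 2.789 -1.411 1.139
endloop
endfacet
facet normal 0.535 -0.843 -0.059
outer loop
vertex 2.347 -1.637 0.353
vertex 2.789 -1.411 1.139
vertex 1.062 -2.561 1.89
endloop
endfacet
facet normal 0.448 0.761 -0.470
outer loop
vertex 2.789 -1.411 1.139
vertex 1.958 -1.039 0.95
vertex 2.4 -0.814 1.736
endloop
endfacet
facet normal 0.566 -0.369 0.737
outer loop
vertex 2.789 -1.411 1.139
vertex 2.4 -0.814 1.736
vertex 1.062 -2.561 1.89
endloop
endfacet
facet normal 0.448 0.761 -0.470
outer loop
vertex 2.4 -0.814 1.736
vertex 1.958 -1.039 0.95
vertex 1.569 -0.442 1.547
endloop
endfacet
facet normal -0.136 0.190 0.972
outer loop
vertex 2.4 -0.814 1.736
vertex 1.569 -0.442 1.547
vertex 1.062 -2.561 1.89
endloop
endfacet
facet normal 0.448 0.761 -0.470
outer loop
vertex 1.569 -0.442 1.547
vertex 1.958 -1.039 0.95
vertex 1.127 -0.667 0.761
endloop
endfacet
facet normal -0.870 0.274 0.410
outer loop
vertex 1.569 -0.442 1.547
vertex 1.127 -0.667 0.761
vertex 1.062 -2.561 1.89
endloop
endfacet
facet normal 0.447 0.761 -0.470
outer loop
vertex 1.127 -0.667 0.761
vertex 1.958 -1.039 0.95
vertex 1.516 -1.265 0.164
endloop
endfacet
facet normal -0.900 -0.200 -0.387
outer loop
vertex 1.127 -0.667 0.761
vertex 1.516 -1.265 0.164
vertex 1.062 -2.561 1.89
endloop
endfacet
facet normal 0.447 0.761 -0.470
outer loop
vertex 1.516 -1.265 0.164
vertex 1.958 -1.039 0.95
vertex 2.347 -1.637 0.353
endloop
endfacet
facet normal -0.198 -0.758 -0.621
outer loop
vertex 1.516 -1.265 0.164
vertex 2.347 -1.637 0.353
vertex 1.062 -2.561 1.89
endloop
endfacet

endsolid


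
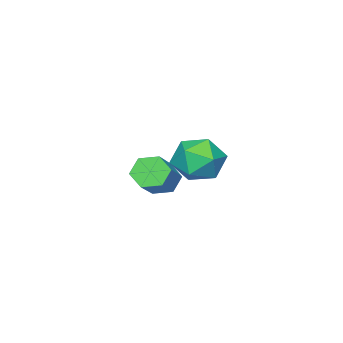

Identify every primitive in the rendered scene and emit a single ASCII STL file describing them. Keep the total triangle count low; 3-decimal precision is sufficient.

solid 
facet normal -0.982 0.153 -0.109
outer loop
vertex -4.578 -2.676 -0.166
vertex -4.766 -3.065 0.986
vertex -4.556 -1.873 0.766
endloop
endfacet
facet normal -0.608 0.609 -0.510
outer loop
vertex -4.578 -2.676 -0.166
vertex -4.556 -1.873 0.766
vertex -3.721 -1.794 -0.134
endloop
endfacet
facet normal -0.198 0.227 -0.954
outer loop
vertex -4.578 -2.676 -0.166
vertex -3.721 -1.794 -0.134
vertex -3.414 -2.937 -0.47
endloop
endfacet
facet normal -0.320 -0.464 -0.826
outer loop
vertex -4.578 -2.676 -0.166
vertex -3.414 -2.937 -0.47
vertex -4.06 -3.723 0.222
endloop
endfacet
facet normal -0.804 -0.511 -0.304
outer loop
vertex -4.578 -2.676 -0.166
vertex -4.06 -3.723 0.222
vertex -4.766 -3.065 0.986
endloop
endfacet
facet normal -0.178 0.981 -0.079
outer loop
vertex -3.721 -1.794 -0.134
vertex -4.556 -1.873 0.766
vertex -3.38 -1.637 1.038
endloop
endfacet
facet normal -0.785 0.243 0.570
outer loop
vertex -4.556 -1.873 0.766
vertex -4.766 -3.065 0.986
vertex -4.026 -2.423 1.73
endloop
endfacet
facet normal -0.497 -0.830 0.256
outer loop
vertex -4.766 -3.065 0.986
vertex -4.06 -3.723 0.222
vertex -3.719 -3.566 1.394
endloop
endfacet
facet normal 0.288 -0.755 -0.589
outer loop
vertex -4.06 -3.723 0.222
vertex -3.414 -2.937 -0.47
vertex -2.884 -3.487 0.494
endloop
endfacet
facet normal 0.484 0.364 -0.796
outer loop
vertex -3.414 -2.937 -0.47
vertex -3.721 -1.794 -0.134
vertex -2.674 -2.295 0.274
endloop
endfacet
facet normal 0.320 0.464 0.826
outer loop
vertex -2.862 -2.684 1.426
vertex -3.38 -1.637 1.038
vertex -4.026 -2.423 1.73
endloop
endfacet
facet normal 0.198 -0.227 0.954
outer loop
vertex -2.862 -2.684 1.426
vertex -4.026 -2.423 1.73
vertex -3.719 -3.566 1.394
endloop
endfacet
facet normal 0.608 -0.609 0.510
outer loop
vertex -2.862 -2.684 1.426
vertex -3.719 -3.566 1.394
vertex -2.884 -3.487 0.494
endloop
endfacet
facet normal 0.982 -0.153 0.109
outer loop
vertex -2.862 -2.684 1.426
vertex -2.884 -3.487 0.494
vertex -2.674 -2.295 0.274
endloop
endfacet
facet normal 0.804 0.511 0.304
outer loop
vertex -2.862 -2.684 1.426
vertex -2.674 -2.295 0.274
vertex -3.38 -1.637 1.038
endloop
endfacet
facet normal -0.288 0.755 0.589
outer loop
vertex -4.026 -2.423 1.73
vertex -3.38 -1.637 1.038
vertex -4.556 -1.873 0.766
endloop
endfacet
facet normal -0.484 -0.364 0.796
outer loop
vertex -3.719 -3.566 1.394
vertex -4.026 -2.423 1.73
vertex -4.766 -3.065 0.986
endloop
endfacet
facet normal 0.178 -0.981 0.079
outer loop
vertex -2.884 -3.487 0.494
vertex -3.719 -3.566 1.394
vertex -4.06 -3.723 0.222
endloop
endfacet
facet normal 0.785 -0.243 -0.570
outer loop
vertex -2.674 -2.295 0.274
vertex -2.884 -3.487 0.494
vertex -3.414 -2.937 -0.47
endloop
endfacet
facet normal 0.497 0.830 -0.256
outer loop
vertex -3.38 -1.637 1.038
vertex -2.674 -2.295 0.274
vertex -3.721 -1.794 -0.134
endloop
endfacet
facet normal -0.749 -0.351 -0.562
outer loop
vertex 0.263 -1.648 0.509
vertex -0.225 -1.62 1.142
vertex -0.16 -0.986 0.659
endloop
endfacet
facet normal 0.399 0.437 -0.806
outer loop
vertex 0.263 -1.648 0.509
vertex -0.16 -0.986 0.659
vertex 1.672 -0.988 1.564
endloop
endfacet
facet normal 0.399 0.437 -0.806
outer loop
vertex 1.672 -0.988 1.564
vertex -0.16 -0.986 0.659
vertex 1.249 -0.326 1.714
endloop
endfacet
facet normal 0.750 0.352 0.560
outer loop
vertex 1.672 -0.988 1.564
vertex 1.249 -0.326 1.714
vertex 1.185 -0.96 2.198
endloop
endfacet
facet normal -0.750 -0.350 -0.561
outer loop
vertex -0.16 -0.986 0.659
vertex -0.225 -1.62 1.142
vertex -0.647 -0.958 1.293
endloop
endfacet
facet normal -0.259 0.936 -0.240
outer loop
vertex -0.16 -0.986 0.659
vertex -0.647 -0.958 1.293
vertex 1.249 -0.326 1.714
endloop
endfacet
facet normal -0.259 0.936 -0.240
outer loop
vertex 1.249 -0.326 1.714
vertex -0.647 -0.958 1.293
vertex 0.762 -0.298 2.348
endloop
endfacet
facet normal 0.750 0.352 0.560
outer loop
vertex 1.249 -0.326 1.714
vertex 0.762 -0.298 2.348
vertex 1.185 -0.96 2.198
endloop
endfacet
facet normal -0.750 -0.350 -0.561
outer loop
vertex -0.647 -0.958 1.293
vertex -0.225 -1.62 1.142
vertex -0.712 -1.592 1.776
endloop
endfacet
facet normal -0.657 0.498 0.566
outer loop
vertex -0.647 -0.958 1.293
vertex -0.712 -1.592 1.776
vertex 0.762 -0.298 2.348
endloop
endfacet
facet normal -0.657 0.498 0.566
outer loop
vertex 0.762 -0.298 2.348
vertex -0.712 -1.592 1.776
vertex 0.697 -0.932 2.831
endloop
endfacet
facet normal 0.749 0.351 0.562
outer loop
vertex 0.762 -0.298 2.348
vertex 0.697 -0.932 2.831
vertex 1.185 -0.96 2.198
endloop
endfacet
facet normal -0.750 -0.352 -0.560
outer loop
vertex -0.712 -1.592 1.776
vertex -0.225 -1.62 1.142
vertex -0.289 -2.254 1.626
endloop
endfacet
facet normal -0.399 -0.437 0.806
outer loop
vertex -0.712 -1.592 1.776
vertex -0.289 -2.254 1.626
vertex 0.697 -0.932 2.831
endloop
endfacet
facet normal -0.399 -0.437 0.806
outer loop
vertex 0.697 -0.932 2.831
vertex -0.289 -2.254 1.626
vertex 1.12 -1.594 2.681
endloop
endfacet
facet normal 0.749 0.351 0.562
outer loop
vertex 0.697 -0.932 2.831
vertex 1.12 -1.594 2.681
vertex 1.185 -0.96 2.198
endloop
endfacet
facet normal -0.750 -0.352 -0.560
outer loop
vertex -0.289 -2.254 1.626
vertex -0.225 -1.62 1.142
vertex 0.198 -2.282 0.992
endloop
endfacet
facet normal 0.259 -0.936 0.240
outer loop
vertex -0.289 -2.254 1.626
vertex 0.198 -2.282 0.992
vertex 1.12 -1.594 2.681
endloop
endfacet
facet normal 0.259 -0.936 0.240
outer loop
vertex 1.12 -1.594 2.681
vertex 0.198 -2.282 0.992
vertex 1.607 -1.622 2.047
endloop
endfacet
facet normal 0.750 0.350 0.561
outer loop
vertex 1.12 -1.594 2.681
vertex 1.607 -1.622 2.047
vertex 1.185 -0.96 2.198
endloop
endfacet
facet normal -0.749 -0.351 -0.562
outer loop
vertex 0.198 -2.282 0.992
vertex -0.225 -1.62 1.142
vertex 0.263 -1.648 0.509
endloop
endfacet
facet normal 0.657 -0.498 -0.566
outer loop
vertex 0.198 -2.282 0.992
vertex 0.263 -1.648 0.509
vertex 1.607 -1.622 2.047
endloop
endfacet
facet normal 0.657 -0.498 -0.566
outer loop
vertex 1.607 -1.622 2.047
vertex 0.263 -1.648 0.509
vertex 1.672 -0.988 1.564
endloop
endfacet
facet normal 0.750 0.350 0.561
outer loop
vertex 1.607 -1.622 2.047
vertex 1.672 -0.988 1.564
vertex 1.185 -0.96 2.198
endloop
endfacet

endsolid


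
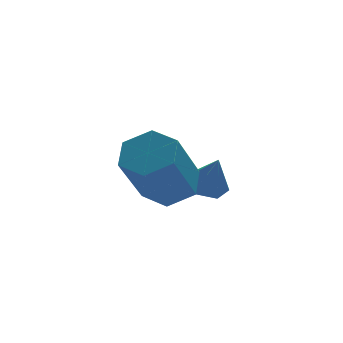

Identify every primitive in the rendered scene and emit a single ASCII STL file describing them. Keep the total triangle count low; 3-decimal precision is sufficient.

solid 
facet normal -0.233 0.285 -0.930
outer loop
vertex 3.776 0.228 0.675
vertex 3.267 -0.238 0.66
vertex 3.143 0.402 0.887
endloop
endfacet
facet normal 0.393 0.687 0.611
outer loop
vertex 3.776 0.228 0.675
vertex 3.143 0.402 0.887
vertex 3.533 -0.562 1.72
endloop
endfacet
facet normal -0.233 0.285 -0.930
outer loop
vertex 3.143 0.402 0.887
vertex 3.267 -0.238 0.66
vertex 2.634 -0.064 0.872
endloop
endfacet
facet normal -0.453 0.471 0.757
outer loop
vertex 3.143 0.402 0.887
vertex 2.634 -0.064 0.872
vertex 3.533 -0.562 1.72
endloop
endfacet
facet normal -0.233 0.285 -0.930
outer loop
vertex 2.634 -0.064 0.872
vertex 3.267 -0.238 0.66
vertex 2.758 -0.703 0.645
endloop
endfacet
facet normal -0.738 -0.348 0.578
outer loop
vertex 2.634 -0.064 0.872
vertex 2.758 -0.703 0.645
vertex 3.533 -0.562 1.72
endloop
endfacet
facet normal -0.233 0.285 -0.930
outer loop
vertex 2.758 -0.703 0.645
vertex 3.267 -0.238 0.66
vertex 3.392 -0.877 0.433
endloop
endfacet
facet normal -0.177 -0.951 0.252
outer loop
vertex 2.758 -0.703 0.645
vertex 3.392 -0.877 0.433
vertex 3.533 -0.562 1.72
endloop
endfacet
facet normal -0.233 0.285 -0.930
outer loop
vertex 3.392 -0.877 0.433
vertex 3.267 -0.238 0.66
vertex 3.901 -0.412 0.448
endloop
endfacet
facet normal 0.669 -0.736 0.107
outer loop
vertex 3.392 -0.877 0.433
vertex 3.901 -0.412 0.448
vertex 3.533 -0.562 1.72
endloop
endfacet
facet normal -0.233 0.284 -0.930
outer loop
vertex 3.901 -0.412 0.448
vertex 3.267 -0.238 0.66
vertex 3.776 0.228 0.675
endloop
endfacet
facet normal 0.954 0.085 0.286
outer loop
vertex 3.901 -0.412 0.448
vertex 3.776 0.228 0.675
vertex 3.533 -0.562 1.72
endloop
endfacet
facet normal 0.433 0.406 -0.805
outer loop
vertex 2.315 -2.467 2.345
vertex 1.579 -2.378 1.994
vertex 1.886 -1.778 2.462
endloop
endfacet
facet normal 0.734 0.359 0.577
outer loop
vertex 2.315 -2.467 2.345
vertex 1.886 -1.778 2.462
vertex 1.456 -3.272 3.938
endloop
endfacet
facet normal 0.733 0.359 0.577
outer loop
vertex 1.456 -3.272 3.938
vertex 1.886 -1.778 2.462
vertex 1.027 -2.583 4.054
endloop
endfacet
facet normal -0.435 -0.406 0.804
outer loop
vertex 1.456 -3.272 3.938
vertex 1.027 -2.583 4.054
vertex 0.721 -3.182 3.586
endloop
endfacet
facet normal 0.434 0.406 -0.805
outer loop
vertex 1.886 -1.778 2.462
vertex 1.579 -2.378 1.994
vertex 1.15 -1.689 2.11
endloop
endfacet
facet normal -0.087 0.907 0.412
outer loop
vertex 1.886 -1.778 2.462
vertex 1.15 -1.689 2.11
vertex 1.027 -2.583 4.054
endloop
endfacet
facet normal -0.085 0.907 0.412
outer loop
vertex 1.027 -2.583 4.054
vertex 1.15 -1.689 2.11
vertex 0.291 -2.493 3.703
endloop
endfacet
facet normal -0.433 -0.407 0.804
outer loop
vertex 1.027 -2.583 4.054
vertex 0.291 -2.493 3.703
vertex 0.721 -3.182 3.586
endloop
endfacet
facet normal 0.435 0.406 -0.804
outer loop
vertex 1.15 -1.689 2.11
vertex 1.579 -2.378 1.994
vertex 0.844 -2.288 1.642
endloop
endfacet
facet normal -0.820 0.548 -0.165
outer loop
vertex 1.15 -1.689 2.11
vertex 0.844 -2.288 1.642
vertex 0.291 -2.493 3.703
endloop
endfacet
facet normal -0.820 0.548 -0.166
outer loop
vertex 0.291 -2.493 3.703
vertex 0.844 -2.288 1.642
vertex -0.015 -3.093 3.235
endloop
endfacet
facet normal -0.433 -0.407 0.804
outer loop
vertex 0.291 -2.493 3.703
vertex -0.015 -3.093 3.235
vertex 0.721 -3.182 3.586
endloop
endfacet
facet normal 0.435 0.406 -0.804
outer loop
vertex 0.844 -2.288 1.642
vertex 1.579 -2.378 1.994
vertex 1.273 -2.977 1.526
endloop
endfacet
facet normal -0.733 -0.359 -0.577
outer loop
vertex 0.844 -2.288 1.642
vertex 1.273 -2.977 1.526
vertex -0.015 -3.093 3.235
endloop
endfacet
facet normal -0.734 -0.359 -0.577
outer loop
vertex -0.015 -3.093 3.235
vertex 1.273 -2.977 1.526
vertex 0.414 -3.782 3.118
endloop
endfacet
facet normal -0.433 -0.406 0.805
outer loop
vertex -0.015 -3.093 3.235
vertex 0.414 -3.782 3.118
vertex 0.721 -3.182 3.586
endloop
endfacet
facet normal 0.433 0.407 -0.804
outer loop
vertex 1.273 -2.977 1.526
vertex 1.579 -2.378 1.994
vertex 2.009 -3.067 1.877
endloop
endfacet
facet normal 0.086 -0.907 -0.412
outer loop
vertex 1.273 -2.977 1.526
vertex 2.009 -3.067 1.877
vertex 0.414 -3.782 3.118
endloop
endfacet
facet normal 0.087 -0.907 -0.411
outer loop
vertex 0.414 -3.782 3.118
vertex 2.009 -3.067 1.877
vertex 1.15 -3.871 3.47
endloop
endfacet
facet normal -0.434 -0.406 0.805
outer loop
vertex 0.414 -3.782 3.118
vertex 1.15 -3.871 3.47
vertex 0.721 -3.182 3.586
endloop
endfacet
facet normal 0.433 0.407 -0.804
outer loop
vertex 2.009 -3.067 1.877
vertex 1.579 -2.378 1.994
vertex 2.315 -2.467 2.345
endloop
endfacet
facet normal 0.820 -0.548 0.166
outer loop
vertex 2.009 -3.067 1.877
vertex 2.315 -2.467 2.345
vertex 1.15 -3.871 3.47
endloop
endfacet
facet normal 0.820 -0.548 0.165
outer loop
vertex 1.15 -3.871 3.47
vertex 2.315 -2.467 2.345
vertex 1.456 -3.272 3.938
endloop
endfacet
facet normal -0.435 -0.406 0.804
outer loop
vertex 1.15 -3.871 3.47
vertex 1.456 -3.272 3.938
vertex 0.721 -3.182 3.586
endloop
endfacet

endsolid


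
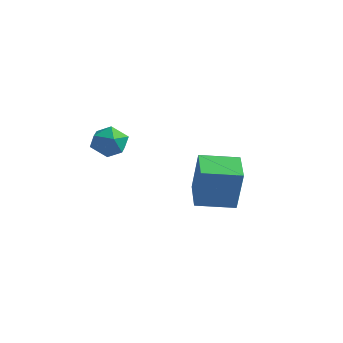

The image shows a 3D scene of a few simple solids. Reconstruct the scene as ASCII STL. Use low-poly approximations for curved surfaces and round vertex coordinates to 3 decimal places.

solid 
facet normal -0.727 0.633 0.266
outer loop
vertex 0.929 1.101 0.759
vertex 2.069 2.493 0.564
vertex 0.338 1.294 -1.319
endloop
endfacet
facet normal -0.630 -0.769 0.108
outer loop
vertex 1.611 0.187 -1.784
vertex 0.929 1.101 0.759
vertex 0.338 1.294 -1.319
endloop
endfacet
facet normal -0.727 0.633 0.266
outer loop
vertex 0.338 1.294 -1.319
vertex 2.069 2.493 0.564
vertex 1.478 2.686 -1.514
endloop
endfacet
facet normal -0.273 0.089 -0.958
outer loop
vertex 1.478 2.686 -1.514
vertex 1.611 0.187 -1.784
vertex 0.338 1.294 -1.319
endloop
endfacet
facet normal 0.273 -0.089 0.958
outer loop
vertex 0.929 1.101 0.759
vertex 3.342 1.386 0.099
vertex 2.069 2.493 0.564
endloop
endfacet
facet normal -0.630 -0.769 0.108
outer loop
vertex 2.202 -0.006 0.294
vertex 0.929 1.101 0.759
vertex 1.611 0.187 -1.784
endloop
endfacet
facet normal 0.273 -0.089 0.958
outer loop
vertex 2.202 -0.006 0.294
vertex 3.342 1.386 0.099
vertex 0.929 1.101 0.759
endloop
endfacet
facet normal 0.630 0.769 -0.108
outer loop
vertex 2.069 2.493 0.564
vertex 3.342 1.386 0.099
vertex 1.478 2.686 -1.514
endloop
endfacet
facet normal -0.273 0.089 -0.958
outer loop
vertex 2.751 1.579 -1.979
vertex 1.611 0.187 -1.784
vertex 1.478 2.686 -1.514
endloop
endfacet
facet normal 0.630 0.769 -0.108
outer loop
vertex 1.478 2.686 -1.514
vertex 3.342 1.386 0.099
vertex 2.751 1.579 -1.979
endloop
endfacet
facet normal 0.727 -0.633 -0.266
outer loop
vertex 2.751 1.579 -1.979
vertex 2.202 -0.006 0.294
vertex 1.611 0.187 -1.784
endloop
endfacet
facet normal 0.727 -0.633 -0.266
outer loop
vertex 3.342 1.386 0.099
vertex 2.202 -0.006 0.294
vertex 2.751 1.579 -1.979
endloop
endfacet
facet normal -0.485 0.393 0.781
outer loop
vertex 0.19 -2.814 2.831
vertex -0.27 -3.575 2.928
vertex 0.507 -3.465 3.355
endloop
endfacet
facet normal 0.171 0.667 0.725
outer loop
vertex 0.19 -2.814 2.831
vertex 0.507 -3.465 3.355
vertex 1.06 -3.018 2.813
endloop
endfacet
facet normal 0.229 0.970 0.080
outer loop
vertex 0.19 -2.814 2.831
vertex 1.06 -3.018 2.813
vertex 0.624 -2.852 2.051
endloop
endfacet
facet normal -0.392 0.882 -0.261
outer loop
vertex 0.19 -2.814 2.831
vertex 0.624 -2.852 2.051
vertex -0.198 -3.196 2.121
endloop
endfacet
facet normal -0.833 0.526 0.172
outer loop
vertex 0.19 -2.814 2.831
vertex -0.198 -3.196 2.121
vertex -0.27 -3.575 2.928
endloop
endfacet
facet normal 0.639 0.130 0.759
outer loop
vertex 1.06 -3.018 2.813
vertex 0.507 -3.465 3.355
vertex 1.138 -3.904 2.899
endloop
endfacet
facet normal -0.422 -0.316 0.850
outer loop
vertex 0.507 -3.465 3.355
vertex -0.27 -3.575 2.928
vertex 0.316 -4.248 2.969
endloop
endfacet
facet normal -0.986 -0.100 -0.135
outer loop
vertex -0.27 -3.575 2.928
vertex -0.198 -3.196 2.121
vertex -0.12 -4.082 2.207
endloop
endfacet
facet normal -0.271 0.478 -0.835
outer loop
vertex -0.198 -3.196 2.121
vertex 0.624 -2.852 2.051
vertex 0.433 -3.635 1.665
endloop
endfacet
facet normal 0.732 0.620 -0.284
outer loop
vertex 0.624 -2.852 2.051
vertex 1.06 -3.018 2.813
vertex 1.21 -3.525 2.092
endloop
endfacet
facet normal 0.392 -0.882 0.261
outer loop
vertex 0.75 -4.286 2.189
vertex 1.138 -3.904 2.899
vertex 0.316 -4.248 2.969
endloop
endfacet
facet normal -0.229 -0.970 -0.080
outer loop
vertex 0.75 -4.286 2.189
vertex 0.316 -4.248 2.969
vertex -0.12 -4.082 2.207
endloop
endfacet
facet normal -0.171 -0.667 -0.725
outer loop
vertex 0.75 -4.286 2.189
vertex -0.12 -4.082 2.207
vertex 0.433 -3.635 1.665
endloop
endfacet
facet normal 0.485 -0.393 -0.781
outer loop
vertex 0.75 -4.286 2.189
vertex 0.433 -3.635 1.665
vertex 1.21 -3.525 2.092
endloop
endfacet
facet normal 0.833 -0.526 -0.172
outer loop
vertex 0.75 -4.286 2.189
vertex 1.21 -3.525 2.092
vertex 1.138 -3.904 2.899
endloop
endfacet
facet normal 0.271 -0.478 0.835
outer loop
vertex 0.316 -4.248 2.969
vertex 1.138 -3.904 2.899
vertex 0.507 -3.465 3.355
endloop
endfacet
facet normal -0.732 -0.620 0.284
outer loop
vertex -0.12 -4.082 2.207
vertex 0.316 -4.248 2.969
vertex -0.27 -3.575 2.928
endloop
endfacet
facet normal -0.639 -0.130 -0.759
outer loop
vertex 0.433 -3.635 1.665
vertex -0.12 -4.082 2.207
vertex -0.198 -3.196 2.121
endloop
endfacet
facet normal 0.422 0.316 -0.850
outer loop
vertex 1.21 -3.525 2.092
vertex 0.433 -3.635 1.665
vertex 0.624 -2.852 2.051
endloop
endfacet
facet normal 0.986 0.100 0.135
outer loop
vertex 1.138 -3.904 2.899
vertex 1.21 -3.525 2.092
vertex 1.06 -3.018 2.813
endloop
endfacet

endsolid


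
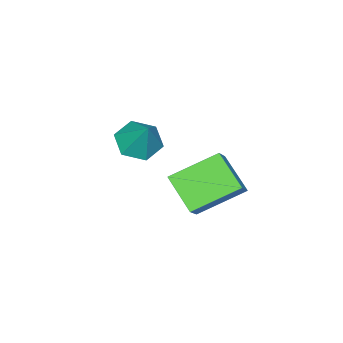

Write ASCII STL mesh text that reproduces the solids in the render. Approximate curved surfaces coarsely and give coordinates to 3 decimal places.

solid 
facet normal -0.282 -0.496 -0.821
outer loop
vertex 2.655 -0.373 -4.567
vertex 2.229 -1.065 -4.002
vertex 1.706 -0.278 -4.298
endloop
endfacet
facet normal 0.076 0.994 -0.082
outer loop
vertex 2.655 -0.373 -4.567
vertex 1.706 -0.278 -4.298
vertex 2.711 -0.215 -2.598
endloop
endfacet
facet normal -0.282 -0.496 -0.821
outer loop
vertex 1.706 -0.278 -4.298
vertex 2.229 -1.065 -4.002
vertex 1.28 -0.97 -3.733
endloop
endfacet
facet normal -0.640 0.682 0.353
outer loop
vertex 1.706 -0.278 -4.298
vertex 1.28 -0.97 -3.733
vertex 2.711 -0.215 -2.598
endloop
endfacet
facet normal -0.282 -0.497 -0.820
outer loop
vertex 1.28 -0.97 -3.733
vertex 2.229 -1.065 -4.002
vertex 1.803 -1.757 -3.436
endloop
endfacet
facet normal -0.590 -0.089 0.803
outer loop
vertex 1.28 -0.97 -3.733
vertex 1.803 -1.757 -3.436
vertex 2.711 -0.215 -2.598
endloop
endfacet
facet normal -0.283 -0.497 -0.820
outer loop
vertex 1.803 -1.757 -3.436
vertex 2.229 -1.065 -4.002
vertex 2.751 -1.852 -3.705
endloop
endfacet
facet normal 0.177 -0.548 0.817
outer loop
vertex 1.803 -1.757 -3.436
vertex 2.751 -1.852 -3.705
vertex 2.711 -0.215 -2.598
endloop
endfacet
facet normal -0.282 -0.497 -0.821
outer loop
vertex 2.751 -1.852 -3.705
vertex 2.229 -1.065 -4.002
vertex 3.177 -1.16 -4.27
endloop
endfacet
facet normal 0.893 -0.237 0.383
outer loop
vertex 2.751 -1.852 -3.705
vertex 3.177 -1.16 -4.27
vertex 2.711 -0.215 -2.598
endloop
endfacet
facet normal -0.282 -0.497 -0.821
outer loop
vertex 3.177 -1.16 -4.27
vertex 2.229 -1.065 -4.002
vertex 2.655 -0.373 -4.567
endloop
endfacet
facet normal 0.843 0.534 -0.067
outer loop
vertex 3.177 -1.16 -4.27
vertex 2.655 -0.373 -4.567
vertex 2.711 -0.215 -2.598
endloop
endfacet
facet normal -0.669 -0.265 -0.695
outer loop
vertex 3.291 1.424 -4.42
vertex 1.796 2.64 -3.444
vertex 3.768 2.802 -5.405
endloop
endfacet
facet normal 0.692 -0.563 -0.452
outer loop
vertex 4.624 3.14 -4.516
vertex 3.291 1.424 -4.42
vertex 3.768 2.802 -5.405
endloop
endfacet
facet normal -0.669 -0.265 -0.695
outer loop
vertex 3.768 2.802 -5.405
vertex 1.796 2.64 -3.444
vertex 2.273 4.017 -4.429
endloop
endfacet
facet normal 0.271 0.783 -0.559
outer loop
vertex 2.273 4.017 -4.429
vertex 4.624 3.14 -4.516
vertex 3.768 2.802 -5.405
endloop
endfacet
facet normal -0.272 -0.783 0.559
outer loop
vertex 3.291 1.424 -4.42
vertex 2.652 2.978 -2.555
vertex 1.796 2.64 -3.444
endloop
endfacet
facet normal 0.692 -0.563 -0.452
outer loop
vertex 4.147 1.763 -3.531
vertex 3.291 1.424 -4.42
vertex 4.624 3.14 -4.516
endloop
endfacet
facet normal -0.271 -0.783 0.560
outer loop
vertex 4.147 1.763 -3.531
vertex 2.652 2.978 -2.555
vertex 3.291 1.424 -4.42
endloop
endfacet
facet normal -0.692 0.563 0.452
outer loop
vertex 1.796 2.64 -3.444
vertex 2.652 2.978 -2.555
vertex 2.273 4.017 -4.429
endloop
endfacet
facet normal 0.271 0.783 -0.560
outer loop
vertex 3.129 4.356 -3.54
vertex 4.624 3.14 -4.516
vertex 2.273 4.017 -4.429
endloop
endfacet
facet normal -0.692 0.563 0.452
outer loop
vertex 2.273 4.017 -4.429
vertex 2.652 2.978 -2.555
vertex 3.129 4.356 -3.54
endloop
endfacet
facet normal 0.669 0.265 0.694
outer loop
vertex 3.129 4.356 -3.54
vertex 4.147 1.763 -3.531
vertex 4.624 3.14 -4.516
endloop
endfacet
facet normal 0.669 0.265 0.695
outer loop
vertex 2.652 2.978 -2.555
vertex 4.147 1.763 -3.531
vertex 3.129 4.356 -3.54
endloop
endfacet

endsolid


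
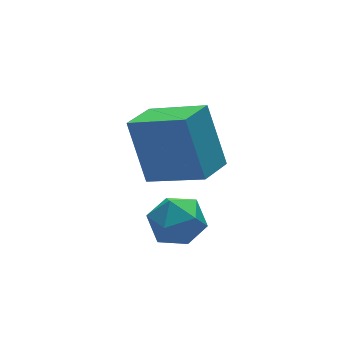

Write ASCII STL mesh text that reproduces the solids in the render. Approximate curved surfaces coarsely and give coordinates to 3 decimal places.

solid 
facet normal -0.340 0.709 0.618
outer loop
vertex 0.278 2.286 -0.301
vertex 0.844 2.006 0.332
vertex 1.099 2.635 -0.25
endloop
endfacet
facet normal -0.387 0.920 -0.063
outer loop
vertex 0.278 2.286 -0.301
vertex 1.099 2.635 -0.25
vertex 0.748 2.433 -1.047
endloop
endfacet
facet normal -0.794 0.448 -0.412
outer loop
vertex 0.278 2.286 -0.301
vertex 0.748 2.433 -1.047
vertex 0.276 1.679 -0.957
endloop
endfacet
facet normal -0.997 -0.053 0.053
outer loop
vertex 0.278 2.286 -0.301
vertex 0.276 1.679 -0.957
vertex 0.335 1.416 -0.105
endloop
endfacet
facet normal -0.717 0.108 0.689
outer loop
vertex 0.278 2.286 -0.301
vertex 0.335 1.416 -0.105
vertex 0.844 2.006 0.332
endloop
endfacet
facet normal 0.268 0.899 -0.346
outer loop
vertex 0.748 2.433 -1.047
vertex 1.099 2.635 -0.25
vertex 1.605 2.244 -0.875
endloop
endfacet
facet normal 0.344 0.559 0.755
outer loop
vertex 1.099 2.635 -0.25
vertex 0.844 2.006 0.332
vertex 1.664 1.981 -0.023
endloop
endfacet
facet normal -0.266 -0.415 0.870
outer loop
vertex 0.844 2.006 0.332
vertex 0.335 1.416 -0.105
vertex 1.192 1.227 0.067
endloop
endfacet
facet normal -0.719 -0.676 -0.159
outer loop
vertex 0.335 1.416 -0.105
vertex 0.276 1.679 -0.957
vertex 0.841 1.025 -0.73
endloop
endfacet
facet normal -0.390 0.136 -0.911
outer loop
vertex 0.276 1.679 -0.957
vertex 0.748 2.433 -1.047
vertex 1.096 1.654 -1.312
endloop
endfacet
facet normal 0.997 0.053 -0.053
outer loop
vertex 1.662 1.374 -0.679
vertex 1.605 2.244 -0.875
vertex 1.664 1.981 -0.023
endloop
endfacet
facet normal 0.794 -0.448 0.412
outer loop
vertex 1.662 1.374 -0.679
vertex 1.664 1.981 -0.023
vertex 1.192 1.227 0.067
endloop
endfacet
facet normal 0.387 -0.920 0.063
outer loop
vertex 1.662 1.374 -0.679
vertex 1.192 1.227 0.067
vertex 0.841 1.025 -0.73
endloop
endfacet
facet normal 0.340 -0.709 -0.618
outer loop
vertex 1.662 1.374 -0.679
vertex 0.841 1.025 -0.73
vertex 1.096 1.654 -1.312
endloop
endfacet
facet normal 0.717 -0.108 -0.689
outer loop
vertex 1.662 1.374 -0.679
vertex 1.096 1.654 -1.312
vertex 1.605 2.244 -0.875
endloop
endfacet
facet normal 0.719 0.676 0.159
outer loop
vertex 1.664 1.981 -0.023
vertex 1.605 2.244 -0.875
vertex 1.099 2.635 -0.25
endloop
endfacet
facet normal 0.390 -0.136 0.911
outer loop
vertex 1.192 1.227 0.067
vertex 1.664 1.981 -0.023
vertex 0.844 2.006 0.332
endloop
endfacet
facet normal -0.268 -0.899 0.346
outer loop
vertex 0.841 1.025 -0.73
vertex 1.192 1.227 0.067
vertex 0.335 1.416 -0.105
endloop
endfacet
facet normal -0.344 -0.559 -0.755
outer loop
vertex 1.096 1.654 -1.312
vertex 0.841 1.025 -0.73
vertex 0.276 1.679 -0.957
endloop
endfacet
facet normal 0.266 0.415 -0.870
outer loop
vertex 1.605 2.244 -0.875
vertex 1.096 1.654 -1.312
vertex 0.748 2.433 -1.047
endloop
endfacet
facet normal -0.843 -0.473 0.257
outer loop
vertex 1.552 2.397 3.228
vertex 0.53 3.782 2.423
vertex 1.578 1.391 1.465
endloop
endfacet
facet normal 0.537 -0.729 0.424
outer loop
vertex 2.59 1.958 1.157
vertex 1.552 2.397 3.228
vertex 1.578 1.391 1.465
endloop
endfacet
facet normal -0.843 -0.473 0.257
outer loop
vertex 1.578 1.391 1.465
vertex 0.53 3.782 2.423
vertex 0.556 2.776 0.66
endloop
endfacet
facet normal 0.013 -0.495 -0.869
outer loop
vertex 0.556 2.776 0.66
vertex 2.59 1.958 1.157
vertex 1.578 1.391 1.465
endloop
endfacet
facet normal -0.013 0.495 0.869
outer loop
vertex 1.552 2.397 3.228
vertex 1.542 4.349 2.115
vertex 0.53 3.782 2.423
endloop
endfacet
facet normal 0.537 -0.729 0.424
outer loop
vertex 2.564 2.964 2.92
vertex 1.552 2.397 3.228
vertex 2.59 1.958 1.157
endloop
endfacet
facet normal -0.013 0.495 0.869
outer loop
vertex 2.564 2.964 2.92
vertex 1.542 4.349 2.115
vertex 1.552 2.397 3.228
endloop
endfacet
facet normal -0.537 0.729 -0.424
outer loop
vertex 0.53 3.782 2.423
vertex 1.542 4.349 2.115
vertex 0.556 2.776 0.66
endloop
endfacet
facet normal 0.013 -0.495 -0.869
outer loop
vertex 1.568 3.343 0.352
vertex 2.59 1.958 1.157
vertex 0.556 2.776 0.66
endloop
endfacet
facet normal -0.537 0.729 -0.424
outer loop
vertex 0.556 2.776 0.66
vertex 1.542 4.349 2.115
vertex 1.568 3.343 0.352
endloop
endfacet
facet normal 0.843 0.473 -0.257
outer loop
vertex 1.568 3.343 0.352
vertex 2.564 2.964 2.92
vertex 2.59 1.958 1.157
endloop
endfacet
facet normal 0.843 0.473 -0.257
outer loop
vertex 1.542 4.349 2.115
vertex 2.564 2.964 2.92
vertex 1.568 3.343 0.352
endloop
endfacet

endsolid


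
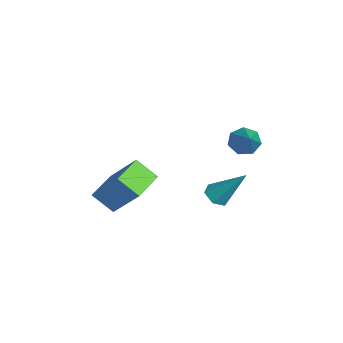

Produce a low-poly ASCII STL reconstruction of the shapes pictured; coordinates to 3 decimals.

solid 
facet normal -0.326 -0.550 -0.769
outer loop
vertex 0.131 1.382 -3.268
vertex -0.285 1.099 -2.889
vertex -0.446 1.625 -3.197
endloop
endfacet
facet normal 0.312 0.859 -0.405
outer loop
vertex 0.131 1.382 -3.268
vertex -0.446 1.625 -3.197
vertex 0.365 2.201 -1.351
endloop
endfacet
facet normal -0.326 -0.550 -0.769
outer loop
vertex -0.446 1.625 -3.197
vertex -0.285 1.099 -2.889
vertex -0.862 1.342 -2.818
endloop
endfacet
facet normal -0.567 0.823 -0.008
outer loop
vertex -0.446 1.625 -3.197
vertex -0.862 1.342 -2.818
vertex 0.365 2.201 -1.351
endloop
endfacet
facet normal -0.326 -0.550 -0.769
outer loop
vertex -0.862 1.342 -2.818
vertex -0.285 1.099 -2.889
vertex -0.702 0.816 -2.51
endloop
endfacet
facet normal -0.793 0.110 0.599
outer loop
vertex -0.862 1.342 -2.818
vertex -0.702 0.816 -2.51
vertex 0.365 2.201 -1.351
endloop
endfacet
facet normal -0.325 -0.551 -0.769
outer loop
vertex -0.702 0.816 -2.51
vertex -0.285 1.099 -2.889
vertex -0.124 0.574 -2.581
endloop
endfacet
facet normal -0.139 -0.570 0.810
outer loop
vertex -0.702 0.816 -2.51
vertex -0.124 0.574 -2.581
vertex 0.365 2.201 -1.351
endloop
endfacet
facet normal -0.324 -0.551 -0.769
outer loop
vertex -0.124 0.574 -2.581
vertex -0.285 1.099 -2.889
vertex 0.292 0.857 -2.959
endloop
endfacet
facet normal 0.738 -0.534 0.413
outer loop
vertex -0.124 0.574 -2.581
vertex 0.292 0.857 -2.959
vertex 0.365 2.201 -1.351
endloop
endfacet
facet normal -0.325 -0.552 -0.768
outer loop
vertex 0.292 0.857 -2.959
vertex -0.285 1.099 -2.889
vertex 0.131 1.382 -3.268
endloop
endfacet
facet normal 0.964 0.181 -0.195
outer loop
vertex 0.292 0.857 -2.959
vertex 0.131 1.382 -3.268
vertex 0.365 2.201 -1.351
endloop
endfacet
facet normal -0.812 0.564 0.153
outer loop
vertex -1.796 -3.069 -2.399
vertex -0.834 -2.097 -0.871
vertex -1.372 -2.244 -3.191
endloop
endfacet
facet normal -0.469 -0.474 -0.745
outer loop
vertex -0.106 -3.123 -3.429
vertex -1.796 -3.069 -2.399
vertex -1.372 -2.244 -3.191
endloop
endfacet
facet normal -0.812 0.564 0.153
outer loop
vertex -1.372 -2.244 -3.191
vertex -0.834 -2.097 -0.871
vertex -0.41 -1.272 -1.663
endloop
endfacet
facet normal 0.348 0.677 -0.649
outer loop
vertex -0.41 -1.272 -1.663
vertex -0.106 -3.123 -3.429
vertex -1.372 -2.244 -3.191
endloop
endfacet
facet normal -0.348 -0.677 0.649
outer loop
vertex -1.796 -3.069 -2.399
vertex 0.432 -2.976 -1.109
vertex -0.834 -2.097 -0.871
endloop
endfacet
facet normal -0.469 -0.474 -0.745
outer loop
vertex -0.53 -3.948 -2.637
vertex -1.796 -3.069 -2.399
vertex -0.106 -3.123 -3.429
endloop
endfacet
facet normal -0.348 -0.677 0.649
outer loop
vertex -0.53 -3.948 -2.637
vertex 0.432 -2.976 -1.109
vertex -1.796 -3.069 -2.399
endloop
endfacet
facet normal 0.469 0.474 0.745
outer loop
vertex -0.834 -2.097 -0.871
vertex 0.432 -2.976 -1.109
vertex -0.41 -1.272 -1.663
endloop
endfacet
facet normal 0.348 0.677 -0.649
outer loop
vertex 0.856 -2.151 -1.901
vertex -0.106 -3.123 -3.429
vertex -0.41 -1.272 -1.663
endloop
endfacet
facet normal 0.469 0.474 0.745
outer loop
vertex -0.41 -1.272 -1.663
vertex 0.432 -2.976 -1.109
vertex 0.856 -2.151 -1.901
endloop
endfacet
facet normal 0.812 -0.564 -0.153
outer loop
vertex 0.856 -2.151 -1.901
vertex -0.53 -3.948 -2.637
vertex -0.106 -3.123 -3.429
endloop
endfacet
facet normal 0.812 -0.564 -0.153
outer loop
vertex 0.432 -2.976 -1.109
vertex -0.53 -3.948 -2.637
vertex 0.856 -2.151 -1.901
endloop
endfacet
facet normal -0.814 0.022 -0.580
outer loop
vertex 0.952 2.35 0.289
vertex 0.583 2.061 0.796
vertex 0.691 2.731 0.67
endloop
endfacet
facet normal 0.617 0.726 -0.304
outer loop
vertex 0.952 2.35 0.289
vertex 0.691 2.731 0.67
vertex 2.137 2.019 1.904
endloop
endfacet
facet normal -0.814 0.022 -0.581
outer loop
vertex 0.691 2.731 0.67
vertex 0.583 2.061 0.796
vertex 0.348 2.608 1.146
endloop
endfacet
facet normal 0.155 0.924 0.351
outer loop
vertex 0.691 2.731 0.67
vertex 0.348 2.608 1.146
vertex 2.137 2.019 1.904
endloop
endfacet
facet normal -0.813 0.023 -0.582
outer loop
vertex 0.348 2.608 1.146
vertex 0.583 2.061 0.796
vertex 0.182 2.073 1.357
endloop
endfacet
facet normal -0.234 0.419 0.877
outer loop
vertex 0.348 2.608 1.146
vertex 0.182 2.073 1.357
vertex 2.137 2.019 1.904
endloop
endfacet
facet normal -0.813 0.022 -0.582
outer loop
vertex 0.182 2.073 1.357
vertex 0.583 2.061 0.796
vertex 0.318 1.529 1.146
endloop
endfacet
facet normal -0.257 -0.405 0.878
outer loop
vertex 0.182 2.073 1.357
vertex 0.318 1.529 1.146
vertex 2.137 2.019 1.904
endloop
endfacet
facet normal -0.814 0.023 -0.581
outer loop
vertex 0.318 1.529 1.146
vertex 0.583 2.061 0.796
vertex 0.653 1.386 0.671
endloop
endfacet
facet normal 0.103 -0.930 0.353
outer loop
vertex 0.318 1.529 1.146
vertex 0.653 1.386 0.671
vertex 2.137 2.019 1.904
endloop
endfacet
facet normal -0.814 0.023 -0.580
outer loop
vertex 0.653 1.386 0.671
vertex 0.583 2.061 0.796
vertex 0.935 1.752 0.29
endloop
endfacet
facet normal 0.576 -0.759 -0.303
outer loop
vertex 0.653 1.386 0.671
vertex 0.935 1.752 0.29
vertex 2.137 2.019 1.904
endloop
endfacet
facet normal -0.814 0.022 -0.580
outer loop
vertex 0.935 1.752 0.29
vertex 0.583 2.061 0.796
vertex 0.952 2.35 0.289
endloop
endfacet
facet normal 0.804 -0.024 -0.595
outer loop
vertex 0.935 1.752 0.29
vertex 0.952 2.35 0.289
vertex 2.137 2.019 1.904
endloop
endfacet

endsolid
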